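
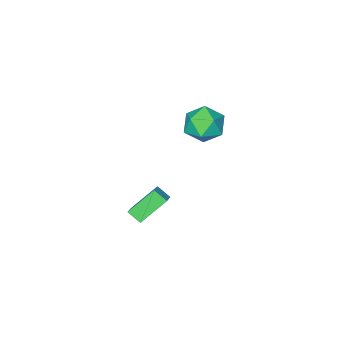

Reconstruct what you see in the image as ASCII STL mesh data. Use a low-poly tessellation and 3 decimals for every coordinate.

solid 
facet normal -0.471 0.819 0.328
outer loop
vertex -1.147 -0.182 2.492
vertex -1.878 -0.877 3.177
vertex -0.829 -0.457 3.637
endloop
endfacet
facet normal 0.210 0.962 0.173
outer loop
vertex -1.147 -0.182 2.492
vertex -0.829 -0.457 3.637
vertex 0.007 -0.48 2.75
endloop
endfacet
facet normal 0.320 0.797 -0.513
outer loop
vertex -1.147 -0.182 2.492
vertex 0.007 -0.48 2.75
vertex -0.524 -0.915 1.742
endloop
endfacet
facet normal -0.293 0.551 -0.782
outer loop
vertex -1.147 -0.182 2.492
vertex -0.524 -0.915 1.742
vertex -1.689 -1.16 2.006
endloop
endfacet
facet normal -0.783 0.564 -0.263
outer loop
vertex -1.147 -0.182 2.492
vertex -1.689 -1.16 2.006
vertex -1.878 -0.877 3.177
endloop
endfacet
facet normal 0.621 0.536 0.572
outer loop
vertex 0.007 -0.48 2.75
vertex -0.829 -0.457 3.637
vertex -0.011 -1.36 3.594
endloop
endfacet
facet normal -0.482 0.304 0.822
outer loop
vertex -0.829 -0.457 3.637
vertex -1.878 -0.877 3.177
vertex -1.176 -1.605 3.858
endloop
endfacet
facet normal -0.985 -0.107 -0.133
outer loop
vertex -1.878 -0.877 3.177
vertex -1.689 -1.16 2.006
vertex -1.707 -2.04 2.85
endloop
endfacet
facet normal -0.193 -0.129 -0.973
outer loop
vertex -1.689 -1.16 2.006
vertex -0.524 -0.915 1.742
vertex -0.871 -2.063 1.963
endloop
endfacet
facet normal 0.800 0.269 -0.537
outer loop
vertex -0.524 -0.915 1.742
vertex 0.007 -0.48 2.75
vertex 0.178 -1.643 2.423
endloop
endfacet
facet normal 0.293 -0.551 0.782
outer loop
vertex -0.553 -2.338 3.108
vertex -0.011 -1.36 3.594
vertex -1.176 -1.605 3.858
endloop
endfacet
facet normal -0.320 -0.797 0.513
outer loop
vertex -0.553 -2.338 3.108
vertex -1.176 -1.605 3.858
vertex -1.707 -2.04 2.85
endloop
endfacet
facet normal -0.210 -0.962 -0.173
outer loop
vertex -0.553 -2.338 3.108
vertex -1.707 -2.04 2.85
vertex -0.871 -2.063 1.963
endloop
endfacet
facet normal 0.471 -0.819 -0.328
outer loop
vertex -0.553 -2.338 3.108
vertex -0.871 -2.063 1.963
vertex 0.178 -1.643 2.423
endloop
endfacet
facet normal 0.783 -0.564 0.263
outer loop
vertex -0.553 -2.338 3.108
vertex 0.178 -1.643 2.423
vertex -0.011 -1.36 3.594
endloop
endfacet
facet normal 0.193 0.129 0.973
outer loop
vertex -1.176 -1.605 3.858
vertex -0.011 -1.36 3.594
vertex -0.829 -0.457 3.637
endloop
endfacet
facet normal -0.800 -0.269 0.537
outer loop
vertex -1.707 -2.04 2.85
vertex -1.176 -1.605 3.858
vertex -1.878 -0.877 3.177
endloop
endfacet
facet normal -0.621 -0.536 -0.572
outer loop
vertex -0.871 -2.063 1.963
vertex -1.707 -2.04 2.85
vertex -1.689 -1.16 2.006
endloop
endfacet
facet normal 0.482 -0.304 -0.822
outer loop
vertex 0.178 -1.643 2.423
vertex -0.871 -2.063 1.963
vertex -0.524 -0.915 1.742
endloop
endfacet
facet normal 0.985 0.107 0.133
outer loop
vertex -0.011 -1.36 3.594
vertex 0.178 -1.643 2.423
vertex 0.007 -0.48 2.75
endloop
endfacet
facet normal -0.665 -0.568 -0.485
outer loop
vertex 0.638 -3.267 -2.947
vertex 0.379 -2.517 -3.47
vertex 2.043 -3.739 -4.319
endloop
endfacet
facet normal 0.272 -0.789 0.550
outer loop
vertex 2.741 -3.143 -3.81
vertex 0.638 -3.267 -2.947
vertex 2.043 -3.739 -4.319
endloop
endfacet
facet normal -0.665 -0.568 -0.485
outer loop
vertex 2.043 -3.739 -4.319
vertex 0.379 -2.517 -3.47
vertex 1.784 -2.99 -4.842
endloop
endfacet
facet normal 0.695 -0.234 -0.680
outer loop
vertex 1.784 -2.99 -4.842
vertex 2.741 -3.143 -3.81
vertex 2.043 -3.739 -4.319
endloop
endfacet
facet normal -0.695 0.234 0.680
outer loop
vertex 0.638 -3.267 -2.947
vertex 1.077 -1.921 -2.961
vertex 0.379 -2.517 -3.47
endloop
endfacet
facet normal 0.273 -0.789 0.551
outer loop
vertex 1.336 -2.67 -2.438
vertex 0.638 -3.267 -2.947
vertex 2.741 -3.143 -3.81
endloop
endfacet
facet normal -0.695 0.234 0.679
outer loop
vertex 1.336 -2.67 -2.438
vertex 1.077 -1.921 -2.961
vertex 0.638 -3.267 -2.947
endloop
endfacet
facet normal -0.272 0.789 -0.551
outer loop
vertex 0.379 -2.517 -3.47
vertex 1.077 -1.921 -2.961
vertex 1.784 -2.99 -4.842
endloop
endfacet
facet normal 0.695 -0.234 -0.680
outer loop
vertex 2.482 -2.393 -4.333
vertex 2.741 -3.143 -3.81
vertex 1.784 -2.99 -4.842
endloop
endfacet
facet normal -0.273 0.789 -0.551
outer loop
vertex 1.784 -2.99 -4.842
vertex 1.077 -1.921 -2.961
vertex 2.482 -2.393 -4.333
endloop
endfacet
facet normal 0.665 0.568 0.485
outer loop
vertex 2.482 -2.393 -4.333
vertex 1.336 -2.67 -2.438
vertex 2.741 -3.143 -3.81
endloop
endfacet
facet normal 0.665 0.568 0.485
outer loop
vertex 1.077 -1.921 -2.961
vertex 1.336 -2.67 -2.438
vertex 2.482 -2.393 -4.333
endloop
endfacet

endsolid


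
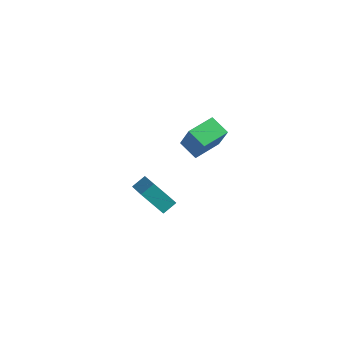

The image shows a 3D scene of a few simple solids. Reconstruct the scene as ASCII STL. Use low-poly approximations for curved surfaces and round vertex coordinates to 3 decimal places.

solid 
facet normal -0.623 -0.244 0.743
outer loop
vertex -1.882 -0.914 -2.131
vertex -1.555 -0.09 -1.587
vertex -3.365 0.245 -2.994
endloop
endfacet
facet normal -0.314 -0.792 -0.523
outer loop
vertex -2.125 0.73 -4.473
vertex -1.882 -0.914 -2.131
vertex -3.365 0.245 -2.994
endloop
endfacet
facet normal -0.623 -0.244 0.743
outer loop
vertex -3.365 0.245 -2.994
vertex -1.555 -0.09 -1.587
vertex -3.038 1.068 -2.45
endloop
endfacet
facet normal -0.716 0.560 -0.417
outer loop
vertex -3.038 1.068 -2.45
vertex -2.125 0.73 -4.473
vertex -3.365 0.245 -2.994
endloop
endfacet
facet normal 0.716 -0.560 0.417
outer loop
vertex -1.882 -0.914 -2.131
vertex -0.315 0.395 -3.066
vertex -1.555 -0.09 -1.587
endloop
endfacet
facet normal -0.314 -0.792 -0.523
outer loop
vertex -0.642 -0.428 -3.61
vertex -1.882 -0.914 -2.131
vertex -2.125 0.73 -4.473
endloop
endfacet
facet normal 0.716 -0.560 0.417
outer loop
vertex -0.642 -0.428 -3.61
vertex -0.315 0.395 -3.066
vertex -1.882 -0.914 -2.131
endloop
endfacet
facet normal 0.314 0.792 0.523
outer loop
vertex -1.555 -0.09 -1.587
vertex -0.315 0.395 -3.066
vertex -3.038 1.068 -2.45
endloop
endfacet
facet normal -0.716 0.559 -0.417
outer loop
vertex -1.798 1.554 -3.929
vertex -2.125 0.73 -4.473
vertex -3.038 1.068 -2.45
endloop
endfacet
facet normal 0.314 0.792 0.524
outer loop
vertex -3.038 1.068 -2.45
vertex -0.315 0.395 -3.066
vertex -1.798 1.554 -3.929
endloop
endfacet
facet normal 0.623 0.244 -0.743
outer loop
vertex -1.798 1.554 -3.929
vertex -0.642 -0.428 -3.61
vertex -2.125 0.73 -4.473
endloop
endfacet
facet normal 0.623 0.244 -0.743
outer loop
vertex -0.315 0.395 -3.066
vertex -0.642 -0.428 -3.61
vertex -1.798 1.554 -3.929
endloop
endfacet
facet normal -0.875 0.138 0.464
outer loop
vertex 1.261 -0.65 4.908
vertex 1.648 1.106 5.117
vertex 0.419 -0.261 3.204
endloop
endfacet
facet normal -0.214 -0.970 -0.116
outer loop
vertex 1.592 -0.446 2.583
vertex 1.261 -0.65 4.908
vertex 0.419 -0.261 3.204
endloop
endfacet
facet normal -0.875 0.138 0.464
outer loop
vertex 0.419 -0.261 3.204
vertex 1.648 1.106 5.117
vertex 0.806 1.495 3.413
endloop
endfacet
facet normal -0.434 0.200 -0.879
outer loop
vertex 0.806 1.495 3.413
vertex 1.592 -0.446 2.583
vertex 0.419 -0.261 3.204
endloop
endfacet
facet normal 0.434 -0.200 0.879
outer loop
vertex 1.261 -0.65 4.908
vertex 2.821 0.921 4.496
vertex 1.648 1.106 5.117
endloop
endfacet
facet normal -0.214 -0.970 -0.116
outer loop
vertex 2.434 -0.835 4.287
vertex 1.261 -0.65 4.908
vertex 1.592 -0.446 2.583
endloop
endfacet
facet normal 0.434 -0.200 0.879
outer loop
vertex 2.434 -0.835 4.287
vertex 2.821 0.921 4.496
vertex 1.261 -0.65 4.908
endloop
endfacet
facet normal 0.214 0.970 0.116
outer loop
vertex 1.648 1.106 5.117
vertex 2.821 0.921 4.496
vertex 0.806 1.495 3.413
endloop
endfacet
facet normal -0.434 0.200 -0.879
outer loop
vertex 1.979 1.31 2.792
vertex 1.592 -0.446 2.583
vertex 0.806 1.495 3.413
endloop
endfacet
facet normal 0.214 0.970 0.116
outer loop
vertex 0.806 1.495 3.413
vertex 2.821 0.921 4.496
vertex 1.979 1.31 2.792
endloop
endfacet
facet normal 0.875 -0.138 -0.464
outer loop
vertex 1.979 1.31 2.792
vertex 2.434 -0.835 4.287
vertex 1.592 -0.446 2.583
endloop
endfacet
facet normal 0.875 -0.138 -0.464
outer loop
vertex 2.821 0.921 4.496
vertex 2.434 -0.835 4.287
vertex 1.979 1.31 2.792
endloop
endfacet

endsolid


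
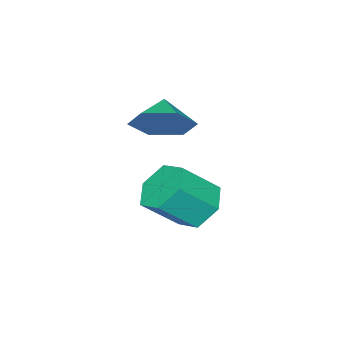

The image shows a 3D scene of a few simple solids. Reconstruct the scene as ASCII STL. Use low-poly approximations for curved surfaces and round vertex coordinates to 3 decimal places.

solid 
facet normal -0.607 0.412 -0.680
outer loop
vertex 2.74 1.28 -1.22
vertex 1.984 0.78 -0.848
vertex 2.201 1.671 -0.502
endloop
endfacet
facet normal 0.573 0.819 -0.016
outer loop
vertex 2.74 1.28 -1.22
vertex 2.201 1.671 -0.502
vertex 3.772 0.58 -0.065
endloop
endfacet
facet normal 0.573 0.819 -0.016
outer loop
vertex 3.772 0.58 -0.065
vertex 2.201 1.671 -0.502
vertex 3.233 0.971 0.654
endloop
endfacet
facet normal 0.607 -0.412 0.679
outer loop
vertex 3.772 0.58 -0.065
vertex 3.233 0.971 0.654
vertex 3.016 0.08 0.308
endloop
endfacet
facet normal -0.607 0.412 -0.679
outer loop
vertex 2.201 1.671 -0.502
vertex 1.984 0.78 -0.848
vertex 1.445 1.171 -0.129
endloop
endfacet
facet normal -0.190 0.755 0.627
outer loop
vertex 2.201 1.671 -0.502
vertex 1.445 1.171 -0.129
vertex 3.233 0.971 0.654
endloop
endfacet
facet normal -0.190 0.755 0.627
outer loop
vertex 3.233 0.971 0.654
vertex 1.445 1.171 -0.129
vertex 2.476 0.471 1.026
endloop
endfacet
facet normal 0.606 -0.412 0.680
outer loop
vertex 3.233 0.971 0.654
vertex 2.476 0.471 1.026
vertex 3.016 0.08 0.308
endloop
endfacet
facet normal -0.607 0.412 -0.679
outer loop
vertex 1.445 1.171 -0.129
vertex 1.984 0.78 -0.848
vertex 1.228 0.28 -0.475
endloop
endfacet
facet normal -0.763 -0.064 0.643
outer loop
vertex 1.445 1.171 -0.129
vertex 1.228 0.28 -0.475
vertex 2.476 0.471 1.026
endloop
endfacet
facet normal -0.763 -0.065 0.643
outer loop
vertex 2.476 0.471 1.026
vertex 1.228 0.28 -0.475
vertex 2.26 -0.42 0.68
endloop
endfacet
facet normal 0.607 -0.411 0.680
outer loop
vertex 2.476 0.471 1.026
vertex 2.26 -0.42 0.68
vertex 3.016 0.08 0.308
endloop
endfacet
facet normal -0.607 0.412 -0.679
outer loop
vertex 1.228 0.28 -0.475
vertex 1.984 0.78 -0.848
vertex 1.767 -0.111 -1.194
endloop
endfacet
facet normal -0.573 -0.819 0.016
outer loop
vertex 1.228 0.28 -0.475
vertex 1.767 -0.111 -1.194
vertex 2.26 -0.42 0.68
endloop
endfacet
facet normal -0.573 -0.819 0.016
outer loop
vertex 2.26 -0.42 0.68
vertex 1.767 -0.111 -1.194
vertex 2.799 -0.811 -0.038
endloop
endfacet
facet normal 0.607 -0.412 0.680
outer loop
vertex 2.26 -0.42 0.68
vertex 2.799 -0.811 -0.038
vertex 3.016 0.08 0.308
endloop
endfacet
facet normal -0.606 0.412 -0.680
outer loop
vertex 1.767 -0.111 -1.194
vertex 1.984 0.78 -0.848
vertex 2.524 0.389 -1.566
endloop
endfacet
facet normal 0.190 -0.755 -0.627
outer loop
vertex 1.767 -0.111 -1.194
vertex 2.524 0.389 -1.566
vertex 2.799 -0.811 -0.038
endloop
endfacet
facet normal 0.190 -0.755 -0.627
outer loop
vertex 2.799 -0.811 -0.038
vertex 2.524 0.389 -1.566
vertex 3.555 -0.311 -0.411
endloop
endfacet
facet normal 0.607 -0.412 0.679
outer loop
vertex 2.799 -0.811 -0.038
vertex 3.555 -0.311 -0.411
vertex 3.016 0.08 0.308
endloop
endfacet
facet normal -0.607 0.411 -0.680
outer loop
vertex 2.524 0.389 -1.566
vertex 1.984 0.78 -0.848
vertex 2.74 1.28 -1.22
endloop
endfacet
facet normal 0.764 0.064 -0.643
outer loop
vertex 2.524 0.389 -1.566
vertex 2.74 1.28 -1.22
vertex 3.555 -0.311 -0.411
endloop
endfacet
facet normal 0.763 0.064 -0.643
outer loop
vertex 3.555 -0.311 -0.411
vertex 2.74 1.28 -1.22
vertex 3.772 0.58 -0.065
endloop
endfacet
facet normal 0.607 -0.412 0.679
outer loop
vertex 3.555 -0.311 -0.411
vertex 3.772 0.58 -0.065
vertex 3.016 0.08 0.308
endloop
endfacet
facet normal 0.692 0.478 -0.541
outer loop
vertex 3.274 -0.472 3.489
vertex 2.53 -0.244 2.74
vertex 2.699 0.439 3.559
endloop
endfacet
facet normal -0.087 -0.131 0.988
outer loop
vertex 3.274 -0.472 3.489
vertex 2.699 0.439 3.559
vertex 1.79 -0.756 3.32
endloop
endfacet
facet normal 0.692 0.478 -0.541
outer loop
vertex 2.699 0.439 3.559
vertex 2.53 -0.244 2.74
vertex 1.955 0.667 2.81
endloop
endfacet
facet normal -0.619 0.328 0.714
outer loop
vertex 2.699 0.439 3.559
vertex 1.955 0.667 2.81
vertex 1.79 -0.756 3.32
endloop
endfacet
facet normal 0.692 0.478 -0.541
outer loop
vertex 1.955 0.667 2.81
vertex 2.53 -0.244 2.74
vertex 1.786 -0.016 1.991
endloop
endfacet
facet normal -0.986 0.144 0.083
outer loop
vertex 1.955 0.667 2.81
vertex 1.786 -0.016 1.991
vertex 1.79 -0.756 3.32
endloop
endfacet
facet normal 0.692 0.478 -0.542
outer loop
vertex 1.786 -0.016 1.991
vertex 2.53 -0.244 2.74
vertex 2.361 -0.928 1.921
endloop
endfacet
facet normal -0.823 -0.498 -0.275
outer loop
vertex 1.786 -0.016 1.991
vertex 2.361 -0.928 1.921
vertex 1.79 -0.756 3.32
endloop
endfacet
facet normal 0.692 0.478 -0.542
outer loop
vertex 2.361 -0.928 1.921
vertex 2.53 -0.244 2.74
vertex 3.105 -1.156 2.67
endloop
endfacet
facet normal -0.292 -0.957 -0.001
outer loop
vertex 2.361 -0.928 1.921
vertex 3.105 -1.156 2.67
vertex 1.79 -0.756 3.32
endloop
endfacet
facet normal 0.692 0.478 -0.542
outer loop
vertex 3.105 -1.156 2.67
vertex 2.53 -0.244 2.74
vertex 3.274 -0.472 3.489
endloop
endfacet
facet normal 0.076 -0.773 0.630
outer loop
vertex 3.105 -1.156 2.67
vertex 3.274 -0.472 3.489
vertex 1.79 -0.756 3.32
endloop
endfacet

endsolid


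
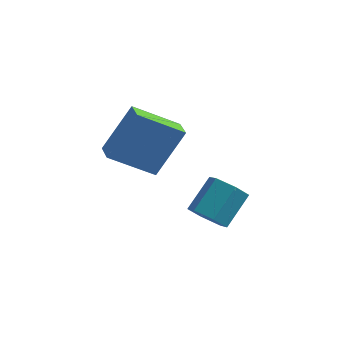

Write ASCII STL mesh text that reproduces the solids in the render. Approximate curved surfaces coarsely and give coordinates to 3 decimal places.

solid 
facet normal -0.360 -0.710 -0.606
outer loop
vertex 0.964 2.096 -0.264
vertex 0.255 2.328 -0.115
vertex 0.64 2.63 -0.697
endloop
endfacet
facet normal 0.830 0.053 -0.555
outer loop
vertex 0.964 2.096 -0.264
vertex 0.64 2.63 -0.697
vertex 1.493 3.139 0.626
endloop
endfacet
facet normal 0.830 0.053 -0.555
outer loop
vertex 1.493 3.139 0.626
vertex 0.64 2.63 -0.697
vertex 1.169 3.673 0.193
endloop
endfacet
facet normal 0.361 0.710 0.605
outer loop
vertex 1.493 3.139 0.626
vertex 1.169 3.673 0.193
vertex 0.785 3.372 0.775
endloop
endfacet
facet normal -0.361 -0.709 -0.606
outer loop
vertex 0.64 2.63 -0.697
vertex 0.255 2.328 -0.115
vertex -0.068 2.863 -0.548
endloop
endfacet
facet normal 0.047 0.635 -0.771
outer loop
vertex 0.64 2.63 -0.697
vertex -0.068 2.863 -0.548
vertex 1.169 3.673 0.193
endloop
endfacet
facet normal 0.047 0.635 -0.771
outer loop
vertex 1.169 3.673 0.193
vertex -0.068 2.863 -0.548
vertex 0.461 3.906 0.342
endloop
endfacet
facet normal 0.361 0.710 0.605
outer loop
vertex 1.169 3.673 0.193
vertex 0.461 3.906 0.342
vertex 0.785 3.372 0.775
endloop
endfacet
facet normal -0.361 -0.709 -0.606
outer loop
vertex -0.068 2.863 -0.548
vertex 0.255 2.328 -0.115
vertex -0.453 2.561 0.034
endloop
endfacet
facet normal -0.784 0.582 -0.216
outer loop
vertex -0.068 2.863 -0.548
vertex -0.453 2.561 0.034
vertex 0.461 3.906 0.342
endloop
endfacet
facet normal -0.784 0.582 -0.216
outer loop
vertex 0.461 3.906 0.342
vertex -0.453 2.561 0.034
vertex 0.076 3.604 0.924
endloop
endfacet
facet normal 0.360 0.710 0.606
outer loop
vertex 0.461 3.906 0.342
vertex 0.076 3.604 0.924
vertex 0.785 3.372 0.775
endloop
endfacet
facet normal -0.361 -0.710 -0.605
outer loop
vertex -0.453 2.561 0.034
vertex 0.255 2.328 -0.115
vertex -0.129 2.027 0.467
endloop
endfacet
facet normal -0.830 -0.053 0.555
outer loop
vertex -0.453 2.561 0.034
vertex -0.129 2.027 0.467
vertex 0.076 3.604 0.924
endloop
endfacet
facet normal -0.830 -0.053 0.555
outer loop
vertex 0.076 3.604 0.924
vertex -0.129 2.027 0.467
vertex 0.4 3.07 1.357
endloop
endfacet
facet normal 0.360 0.710 0.606
outer loop
vertex 0.076 3.604 0.924
vertex 0.4 3.07 1.357
vertex 0.785 3.372 0.775
endloop
endfacet
facet normal -0.361 -0.710 -0.605
outer loop
vertex -0.129 2.027 0.467
vertex 0.255 2.328 -0.115
vertex 0.579 1.794 0.318
endloop
endfacet
facet normal -0.047 -0.635 0.771
outer loop
vertex -0.129 2.027 0.467
vertex 0.579 1.794 0.318
vertex 0.4 3.07 1.357
endloop
endfacet
facet normal -0.047 -0.635 0.771
outer loop
vertex 0.4 3.07 1.357
vertex 0.579 1.794 0.318
vertex 1.108 2.837 1.208
endloop
endfacet
facet normal 0.361 0.709 0.606
outer loop
vertex 0.4 3.07 1.357
vertex 1.108 2.837 1.208
vertex 0.785 3.372 0.775
endloop
endfacet
facet normal -0.360 -0.710 -0.606
outer loop
vertex 0.579 1.794 0.318
vertex 0.255 2.328 -0.115
vertex 0.964 2.096 -0.264
endloop
endfacet
facet normal 0.784 -0.582 0.216
outer loop
vertex 0.579 1.794 0.318
vertex 0.964 2.096 -0.264
vertex 1.108 2.837 1.208
endloop
endfacet
facet normal 0.784 -0.582 0.216
outer loop
vertex 1.108 2.837 1.208
vertex 0.964 2.096 -0.264
vertex 1.493 3.139 0.626
endloop
endfacet
facet normal 0.361 0.709 0.606
outer loop
vertex 1.108 2.837 1.208
vertex 1.493 3.139 0.626
vertex 0.785 3.372 0.775
endloop
endfacet
facet normal -0.412 -0.411 -0.813
outer loop
vertex -2.864 1.466 3.158
vertex -3.217 2.223 2.954
vertex -1.359 1.904 2.175
endloop
endfacet
facet normal 0.411 -0.881 0.236
outer loop
vertex -0.543 2.717 3.786
vertex -2.864 1.466 3.158
vertex -1.359 1.904 2.175
endloop
endfacet
facet normal -0.412 -0.411 -0.813
outer loop
vertex -1.359 1.904 2.175
vertex -3.217 2.223 2.954
vertex -1.712 2.661 1.971
endloop
endfacet
facet normal 0.814 0.236 -0.531
outer loop
vertex -1.712 2.661 1.971
vertex -0.543 2.717 3.786
vertex -1.359 1.904 2.175
endloop
endfacet
facet normal -0.814 -0.236 0.531
outer loop
vertex -2.864 1.466 3.158
vertex -2.401 3.036 4.565
vertex -3.217 2.223 2.954
endloop
endfacet
facet normal 0.411 -0.881 0.236
outer loop
vertex -2.048 2.279 4.769
vertex -2.864 1.466 3.158
vertex -0.543 2.717 3.786
endloop
endfacet
facet normal -0.814 -0.236 0.531
outer loop
vertex -2.048 2.279 4.769
vertex -2.401 3.036 4.565
vertex -2.864 1.466 3.158
endloop
endfacet
facet normal -0.411 0.881 -0.236
outer loop
vertex -3.217 2.223 2.954
vertex -2.401 3.036 4.565
vertex -1.712 2.661 1.971
endloop
endfacet
facet normal 0.814 0.236 -0.531
outer loop
vertex -0.896 3.474 3.582
vertex -0.543 2.717 3.786
vertex -1.712 2.661 1.971
endloop
endfacet
facet normal -0.411 0.881 -0.236
outer loop
vertex -1.712 2.661 1.971
vertex -2.401 3.036 4.565
vertex -0.896 3.474 3.582
endloop
endfacet
facet normal 0.412 0.411 0.813
outer loop
vertex -0.896 3.474 3.582
vertex -2.048 2.279 4.769
vertex -0.543 2.717 3.786
endloop
endfacet
facet normal 0.412 0.411 0.813
outer loop
vertex -2.401 3.036 4.565
vertex -2.048 2.279 4.769
vertex -0.896 3.474 3.582
endloop
endfacet

endsolid


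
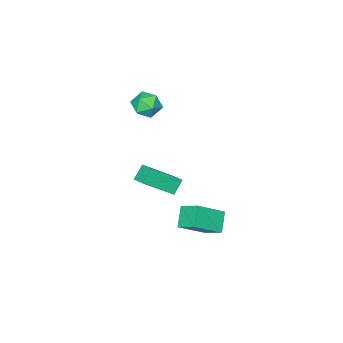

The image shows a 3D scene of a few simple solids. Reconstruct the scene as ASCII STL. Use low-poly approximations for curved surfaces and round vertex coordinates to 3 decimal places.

solid 
facet normal 0.055 0.969 -0.242
outer loop
vertex -1.313 -0.06 3.223
vertex -2.008 0.101 3.708
vertex -1.22 0.143 4.056
endloop
endfacet
facet normal 0.703 0.669 -0.241
outer loop
vertex -1.313 -0.06 3.223
vertex -1.22 0.143 4.056
vertex -0.742 -0.485 3.709
endloop
endfacet
facet normal 0.696 0.127 -0.707
outer loop
vertex -1.313 -0.06 3.223
vertex -0.742 -0.485 3.709
vertex -1.234 -0.915 3.147
endloop
endfacet
facet normal 0.044 0.092 -0.995
outer loop
vertex -1.313 -0.06 3.223
vertex -1.234 -0.915 3.147
vertex -2.016 -0.553 3.146
endloop
endfacet
facet normal -0.352 0.613 -0.708
outer loop
vertex -1.313 -0.06 3.223
vertex -2.016 -0.553 3.146
vertex -2.008 0.101 3.708
endloop
endfacet
facet normal 0.821 0.399 0.409
outer loop
vertex -0.742 -0.485 3.709
vertex -1.22 0.143 4.056
vertex -1.084 -0.587 4.494
endloop
endfacet
facet normal -0.227 0.884 0.408
outer loop
vertex -1.22 0.143 4.056
vertex -2.008 0.101 3.708
vertex -1.866 -0.225 4.493
endloop
endfacet
facet normal -0.886 0.308 -0.346
outer loop
vertex -2.008 0.101 3.708
vertex -2.016 -0.553 3.146
vertex -2.358 -0.655 3.931
endloop
endfacet
facet normal -0.245 -0.532 -0.810
outer loop
vertex -2.016 -0.553 3.146
vertex -1.234 -0.915 3.147
vertex -1.88 -1.283 3.584
endloop
endfacet
facet normal 0.809 -0.476 -0.344
outer loop
vertex -1.234 -0.915 3.147
vertex -0.742 -0.485 3.709
vertex -1.092 -1.241 3.932
endloop
endfacet
facet normal -0.044 -0.092 0.995
outer loop
vertex -1.787 -1.08 4.417
vertex -1.084 -0.587 4.494
vertex -1.866 -0.225 4.493
endloop
endfacet
facet normal -0.696 -0.127 0.707
outer loop
vertex -1.787 -1.08 4.417
vertex -1.866 -0.225 4.493
vertex -2.358 -0.655 3.931
endloop
endfacet
facet normal -0.703 -0.669 0.241
outer loop
vertex -1.787 -1.08 4.417
vertex -2.358 -0.655 3.931
vertex -1.88 -1.283 3.584
endloop
endfacet
facet normal -0.055 -0.969 0.242
outer loop
vertex -1.787 -1.08 4.417
vertex -1.88 -1.283 3.584
vertex -1.092 -1.241 3.932
endloop
endfacet
facet normal 0.352 -0.613 0.708
outer loop
vertex -1.787 -1.08 4.417
vertex -1.092 -1.241 3.932
vertex -1.084 -0.587 4.494
endloop
endfacet
facet normal 0.245 0.532 0.810
outer loop
vertex -1.866 -0.225 4.493
vertex -1.084 -0.587 4.494
vertex -1.22 0.143 4.056
endloop
endfacet
facet normal -0.809 0.476 0.344
outer loop
vertex -2.358 -0.655 3.931
vertex -1.866 -0.225 4.493
vertex -2.008 0.101 3.708
endloop
endfacet
facet normal -0.821 -0.399 -0.409
outer loop
vertex -1.88 -1.283 3.584
vertex -2.358 -0.655 3.931
vertex -2.016 -0.553 3.146
endloop
endfacet
facet normal 0.227 -0.884 -0.408
outer loop
vertex -1.092 -1.241 3.932
vertex -1.88 -1.283 3.584
vertex -1.234 -0.915 3.147
endloop
endfacet
facet normal 0.886 -0.308 0.346
outer loop
vertex -1.084 -0.587 4.494
vertex -1.092 -1.241 3.932
vertex -0.742 -0.485 3.709
endloop
endfacet
facet normal -0.690 -0.063 0.721
outer loop
vertex -1.192 -0.566 -0.546
vertex -0.99 0.217 -0.284
vertex -2.627 0.241 -1.85
endloop
endfacet
facet normal -0.238 -0.921 -0.309
outer loop
vertex -1.95 0.303 -2.556
vertex -1.192 -0.566 -0.546
vertex -2.627 0.241 -1.85
endloop
endfacet
facet normal -0.690 -0.063 0.721
outer loop
vertex -2.627 0.241 -1.85
vertex -0.99 0.217 -0.284
vertex -2.425 1.024 -1.588
endloop
endfacet
facet normal -0.683 0.384 -0.621
outer loop
vertex -2.425 1.024 -1.588
vertex -1.95 0.303 -2.556
vertex -2.627 0.241 -1.85
endloop
endfacet
facet normal 0.683 -0.384 0.621
outer loop
vertex -1.192 -0.566 -0.546
vertex -0.313 0.279 -0.99
vertex -0.99 0.217 -0.284
endloop
endfacet
facet normal -0.238 -0.921 -0.309
outer loop
vertex -0.515 -0.504 -1.252
vertex -1.192 -0.566 -0.546
vertex -1.95 0.303 -2.556
endloop
endfacet
facet normal 0.683 -0.384 0.621
outer loop
vertex -0.515 -0.504 -1.252
vertex -0.313 0.279 -0.99
vertex -1.192 -0.566 -0.546
endloop
endfacet
facet normal 0.238 0.921 0.309
outer loop
vertex -0.99 0.217 -0.284
vertex -0.313 0.279 -0.99
vertex -2.425 1.024 -1.588
endloop
endfacet
facet normal -0.683 0.384 -0.621
outer loop
vertex -1.748 1.086 -2.294
vertex -1.95 0.303 -2.556
vertex -2.425 1.024 -1.588
endloop
endfacet
facet normal 0.238 0.921 0.309
outer loop
vertex -2.425 1.024 -1.588
vertex -0.313 0.279 -0.99
vertex -1.748 1.086 -2.294
endloop
endfacet
facet normal 0.690 0.063 -0.721
outer loop
vertex -1.748 1.086 -2.294
vertex -0.515 -0.504 -1.252
vertex -1.95 0.303 -2.556
endloop
endfacet
facet normal 0.690 0.063 -0.721
outer loop
vertex -0.313 0.279 -0.99
vertex -0.515 -0.504 -1.252
vertex -1.748 1.086 -2.294
endloop
endfacet
facet normal -0.775 0.283 -0.565
outer loop
vertex -2.226 2.933 -2.886
vertex -2.28 3.992 -2.282
vertex -1.439 3.444 -3.711
endloop
endfacet
facet normal 0.045 -0.868 -0.495
outer loop
vertex -0.02 2.928 -2.678
vertex -2.226 2.933 -2.886
vertex -1.439 3.444 -3.711
endloop
endfacet
facet normal -0.776 0.282 -0.565
outer loop
vertex -1.439 3.444 -3.711
vertex -2.28 3.992 -2.282
vertex -1.493 4.503 -3.108
endloop
endfacet
facet normal 0.630 0.408 -0.661
outer loop
vertex -1.493 4.503 -3.108
vertex -0.02 2.928 -2.678
vertex -1.439 3.444 -3.711
endloop
endfacet
facet normal -0.630 -0.409 0.661
outer loop
vertex -2.226 2.933 -2.886
vertex -0.861 3.476 -1.249
vertex -2.28 3.992 -2.282
endloop
endfacet
facet normal 0.045 -0.868 -0.494
outer loop
vertex -0.807 2.417 -1.852
vertex -2.226 2.933 -2.886
vertex -0.02 2.928 -2.678
endloop
endfacet
facet normal -0.630 -0.408 0.661
outer loop
vertex -0.807 2.417 -1.852
vertex -0.861 3.476 -1.249
vertex -2.226 2.933 -2.886
endloop
endfacet
facet normal -0.044 0.868 0.495
outer loop
vertex -2.28 3.992 -2.282
vertex -0.861 3.476 -1.249
vertex -1.493 4.503 -3.108
endloop
endfacet
facet normal 0.630 0.409 -0.660
outer loop
vertex -0.074 3.987 -2.074
vertex -0.02 2.928 -2.678
vertex -1.493 4.503 -3.108
endloop
endfacet
facet normal -0.045 0.868 0.495
outer loop
vertex -1.493 4.503 -3.108
vertex -0.861 3.476 -1.249
vertex -0.074 3.987 -2.074
endloop
endfacet
facet normal 0.776 -0.282 0.564
outer loop
vertex -0.074 3.987 -2.074
vertex -0.807 2.417 -1.852
vertex -0.02 2.928 -2.678
endloop
endfacet
facet normal 0.775 -0.282 0.565
outer loop
vertex -0.861 3.476 -1.249
vertex -0.807 2.417 -1.852
vertex -0.074 3.987 -2.074
endloop
endfacet

endsolid


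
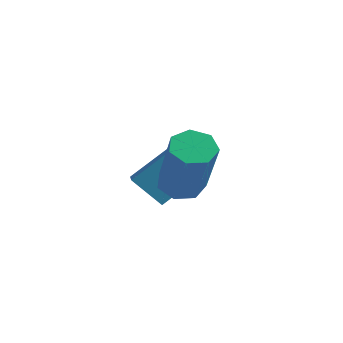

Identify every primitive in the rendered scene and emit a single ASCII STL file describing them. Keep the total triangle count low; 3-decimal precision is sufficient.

solid 
facet normal -0.703 -0.198 0.683
outer loop
vertex -2.723 -0.722 -2.087
vertex -3.498 0.319 -2.584
vertex -3.34 -1.607 -2.979
endloop
endfacet
facet normal 0.558 -0.749 0.357
outer loop
vertex -2.602 -1.399 -3.696
vertex -2.723 -0.722 -2.087
vertex -3.34 -1.607 -2.979
endloop
endfacet
facet normal -0.703 -0.198 0.683
outer loop
vertex -3.34 -1.607 -2.979
vertex -3.498 0.319 -2.584
vertex -4.116 -0.565 -3.476
endloop
endfacet
facet normal -0.441 -0.632 -0.637
outer loop
vertex -4.116 -0.565 -3.476
vertex -2.602 -1.399 -3.696
vertex -3.34 -1.607 -2.979
endloop
endfacet
facet normal 0.441 0.632 0.637
outer loop
vertex -2.723 -0.722 -2.087
vertex -2.76 0.527 -3.301
vertex -3.498 0.319 -2.584
endloop
endfacet
facet normal 0.557 -0.750 0.357
outer loop
vertex -1.984 -0.515 -2.804
vertex -2.723 -0.722 -2.087
vertex -2.602 -1.399 -3.696
endloop
endfacet
facet normal 0.441 0.632 0.637
outer loop
vertex -1.984 -0.515 -2.804
vertex -2.76 0.527 -3.301
vertex -2.723 -0.722 -2.087
endloop
endfacet
facet normal -0.558 0.750 -0.357
outer loop
vertex -3.498 0.319 -2.584
vertex -2.76 0.527 -3.301
vertex -4.116 -0.565 -3.476
endloop
endfacet
facet normal -0.441 -0.632 -0.637
outer loop
vertex -3.377 -0.358 -4.193
vertex -2.602 -1.399 -3.696
vertex -4.116 -0.565 -3.476
endloop
endfacet
facet normal -0.557 0.749 -0.358
outer loop
vertex -4.116 -0.565 -3.476
vertex -2.76 0.527 -3.301
vertex -3.377 -0.358 -4.193
endloop
endfacet
facet normal 0.703 0.197 -0.683
outer loop
vertex -3.377 -0.358 -4.193
vertex -1.984 -0.515 -2.804
vertex -2.602 -1.399 -3.696
endloop
endfacet
facet normal 0.703 0.198 -0.683
outer loop
vertex -2.76 0.527 -3.301
vertex -1.984 -0.515 -2.804
vertex -3.377 -0.358 -4.193
endloop
endfacet
facet normal -0.421 0.383 -0.822
outer loop
vertex -1.097 -1.803 -2.488
vertex -1.569 -2.128 -2.398
vertex -1.457 -1.593 -2.206
endloop
endfacet
facet normal 0.558 0.824 0.099
outer loop
vertex -1.097 -1.803 -2.488
vertex -1.457 -1.593 -2.206
vertex -0.259 -2.567 -0.852
endloop
endfacet
facet normal 0.559 0.823 0.098
outer loop
vertex -0.259 -2.567 -0.852
vertex -1.457 -1.593 -2.206
vertex -0.619 -2.356 -0.57
endloop
endfacet
facet normal 0.420 -0.383 0.823
outer loop
vertex -0.259 -2.567 -0.852
vertex -0.619 -2.356 -0.57
vertex -0.731 -2.892 -0.762
endloop
endfacet
facet normal -0.422 0.383 -0.822
outer loop
vertex -1.457 -1.593 -2.206
vertex -1.569 -2.128 -2.398
vertex -1.901 -1.786 -2.068
endloop
endfacet
facet normal -0.210 0.840 0.500
outer loop
vertex -1.457 -1.593 -2.206
vertex -1.901 -1.786 -2.068
vertex -0.619 -2.356 -0.57
endloop
endfacet
facet normal -0.210 0.840 0.500
outer loop
vertex -0.619 -2.356 -0.57
vertex -1.901 -1.786 -2.068
vertex -1.063 -2.549 -0.432
endloop
endfacet
facet normal 0.422 -0.383 0.822
outer loop
vertex -0.619 -2.356 -0.57
vertex -1.063 -2.549 -0.432
vertex -0.731 -2.892 -0.762
endloop
endfacet
facet normal -0.421 0.384 -0.822
outer loop
vertex -1.901 -1.786 -2.068
vertex -1.569 -2.128 -2.398
vertex -2.095 -2.236 -2.179
endloop
endfacet
facet normal -0.821 0.224 0.525
outer loop
vertex -1.901 -1.786 -2.068
vertex -2.095 -2.236 -2.179
vertex -1.063 -2.549 -0.432
endloop
endfacet
facet normal -0.821 0.224 0.525
outer loop
vertex -1.063 -2.549 -0.432
vertex -2.095 -2.236 -2.179
vertex -1.257 -3.0 -0.543
endloop
endfacet
facet normal 0.421 -0.383 0.822
outer loop
vertex -1.063 -2.549 -0.432
vertex -1.257 -3.0 -0.543
vertex -0.731 -2.892 -0.762
endloop
endfacet
facet normal -0.421 0.383 -0.822
outer loop
vertex -2.095 -2.236 -2.179
vertex -1.569 -2.128 -2.398
vertex -1.893 -2.606 -2.455
endloop
endfacet
facet normal -0.814 -0.560 0.155
outer loop
vertex -2.095 -2.236 -2.179
vertex -1.893 -2.606 -2.455
vertex -1.257 -3.0 -0.543
endloop
endfacet
facet normal -0.813 -0.561 0.155
outer loop
vertex -1.257 -3.0 -0.543
vertex -1.893 -2.606 -2.455
vertex -1.055 -3.369 -0.819
endloop
endfacet
facet normal 0.421 -0.384 0.822
outer loop
vertex -1.257 -3.0 -0.543
vertex -1.055 -3.369 -0.819
vertex -0.731 -2.892 -0.762
endloop
endfacet
facet normal -0.421 0.383 -0.822
outer loop
vertex -1.893 -2.606 -2.455
vertex -1.569 -2.128 -2.398
vertex -1.447 -2.616 -2.688
endloop
endfacet
facet normal -0.194 -0.923 -0.331
outer loop
vertex -1.893 -2.606 -2.455
vertex -1.447 -2.616 -2.688
vertex -1.055 -3.369 -0.819
endloop
endfacet
facet normal -0.194 -0.923 -0.331
outer loop
vertex -1.055 -3.369 -0.819
vertex -1.447 -2.616 -2.688
vertex -0.609 -3.379 -1.052
endloop
endfacet
facet normal 0.421 -0.384 0.822
outer loop
vertex -1.055 -3.369 -0.819
vertex -0.609 -3.379 -1.052
vertex -0.731 -2.892 -0.762
endloop
endfacet
facet normal -0.421 0.383 -0.822
outer loop
vertex -1.447 -2.616 -2.688
vertex -1.569 -2.128 -2.398
vertex -1.093 -2.259 -2.703
endloop
endfacet
facet normal 0.572 -0.591 -0.569
outer loop
vertex -1.447 -2.616 -2.688
vertex -1.093 -2.259 -2.703
vertex -0.609 -3.379 -1.052
endloop
endfacet
facet normal 0.572 -0.591 -0.569
outer loop
vertex -0.609 -3.379 -1.052
vertex -1.093 -2.259 -2.703
vertex -0.255 -3.022 -1.067
endloop
endfacet
facet normal 0.422 -0.384 0.822
outer loop
vertex -0.609 -3.379 -1.052
vertex -0.255 -3.022 -1.067
vertex -0.731 -2.892 -0.762
endloop
endfacet
facet normal -0.421 0.384 -0.822
outer loop
vertex -1.093 -2.259 -2.703
vertex -1.569 -2.128 -2.398
vertex -1.097 -1.803 -2.488
endloop
endfacet
facet normal 0.907 0.186 -0.378
outer loop
vertex -1.093 -2.259 -2.703
vertex -1.097 -1.803 -2.488
vertex -0.255 -3.022 -1.067
endloop
endfacet
facet normal 0.907 0.186 -0.378
outer loop
vertex -0.255 -3.022 -1.067
vertex -1.097 -1.803 -2.488
vertex -0.259 -2.567 -0.852
endloop
endfacet
facet normal 0.421 -0.384 0.821
outer loop
vertex -0.255 -3.022 -1.067
vertex -0.259 -2.567 -0.852
vertex -0.731 -2.892 -0.762
endloop
endfacet

endsolid


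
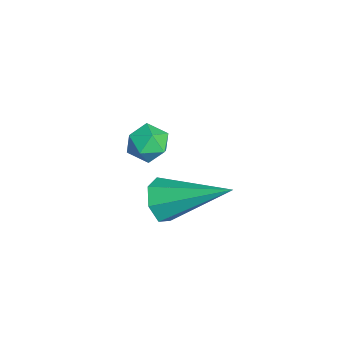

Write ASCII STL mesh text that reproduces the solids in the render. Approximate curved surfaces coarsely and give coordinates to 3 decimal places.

solid 
facet normal -0.370 -0.813 -0.450
outer loop
vertex -0.541 2.719 -3.276
vertex -0.84 2.522 -2.674
vertex -1.105 2.924 -3.183
endloop
endfacet
facet normal 0.132 0.687 -0.714
outer loop
vertex -0.541 2.719 -3.276
vertex -1.105 2.924 -3.183
vertex -0.06 4.238 -1.726
endloop
endfacet
facet normal -0.369 -0.813 -0.450
outer loop
vertex -1.105 2.924 -3.183
vertex -0.84 2.522 -2.674
vertex -1.47 2.826 -2.707
endloop
endfacet
facet normal -0.574 0.769 -0.282
outer loop
vertex -1.105 2.924 -3.183
vertex -1.47 2.826 -2.707
vertex -0.06 4.238 -1.726
endloop
endfacet
facet normal -0.369 -0.814 -0.449
outer loop
vertex -1.47 2.826 -2.707
vertex -0.84 2.522 -2.674
vertex -1.36 2.5 -2.206
endloop
endfacet
facet normal -0.767 0.447 0.459
outer loop
vertex -1.47 2.826 -2.707
vertex -1.36 2.5 -2.206
vertex -0.06 4.238 -1.726
endloop
endfacet
facet normal -0.371 -0.812 -0.450
outer loop
vertex -1.36 2.5 -2.206
vertex -0.84 2.522 -2.674
vertex -0.859 2.19 -2.059
endloop
endfacet
facet normal -0.302 -0.037 0.952
outer loop
vertex -1.36 2.5 -2.206
vertex -0.859 2.19 -2.059
vertex -0.06 4.238 -1.726
endloop
endfacet
facet normal -0.369 -0.813 -0.450
outer loop
vertex -0.859 2.19 -2.059
vertex -0.84 2.522 -2.674
vertex -0.344 2.131 -2.375
endloop
endfacet
facet normal 0.469 -0.317 0.824
outer loop
vertex -0.859 2.19 -2.059
vertex -0.344 2.131 -2.375
vertex -0.06 4.238 -1.726
endloop
endfacet
facet normal -0.370 -0.813 -0.450
outer loop
vertex -0.344 2.131 -2.375
vertex -0.84 2.522 -2.674
vertex -0.202 2.366 -2.916
endloop
endfacet
facet normal 0.967 -0.184 0.174
outer loop
vertex -0.344 2.131 -2.375
vertex -0.202 2.366 -2.916
vertex -0.06 4.238 -1.726
endloop
endfacet
facet normal -0.369 -0.813 -0.450
outer loop
vertex -0.202 2.366 -2.916
vertex -0.84 2.522 -2.674
vertex -0.541 2.719 -3.276
endloop
endfacet
facet normal 0.818 0.263 -0.512
outer loop
vertex -0.202 2.366 -2.916
vertex -0.541 2.719 -3.276
vertex -0.06 4.238 -1.726
endloop
endfacet
facet normal 0.290 0.954 -0.079
outer loop
vertex -3.895 3.119 -3.541
vertex -3.978 3.199 -2.878
vertex -3.384 2.998 -3.121
endloop
endfacet
facet normal 0.604 0.550 -0.577
outer loop
vertex -3.895 3.119 -3.541
vertex -3.384 2.998 -3.121
vertex -3.5 2.583 -3.638
endloop
endfacet
facet normal 0.091 0.242 -0.966
outer loop
vertex -3.895 3.119 -3.541
vertex -3.5 2.583 -3.638
vertex -4.166 2.527 -3.715
endloop
endfacet
facet normal -0.539 0.455 -0.709
outer loop
vertex -3.895 3.119 -3.541
vertex -4.166 2.527 -3.715
vertex -4.462 2.908 -3.245
endloop
endfacet
facet normal -0.417 0.895 -0.160
outer loop
vertex -3.895 3.119 -3.541
vertex -4.462 2.908 -3.245
vertex -3.978 3.199 -2.878
endloop
endfacet
facet normal 0.969 0.035 -0.246
outer loop
vertex -3.5 2.583 -3.638
vertex -3.384 2.998 -3.121
vertex -3.338 2.332 -3.035
endloop
endfacet
facet normal 0.462 0.688 0.560
outer loop
vertex -3.384 2.998 -3.121
vertex -3.978 3.199 -2.878
vertex -3.634 2.713 -2.565
endloop
endfacet
facet normal -0.682 0.592 0.430
outer loop
vertex -3.978 3.199 -2.878
vertex -4.462 2.908 -3.245
vertex -4.3 2.657 -2.642
endloop
endfacet
facet normal -0.881 -0.120 -0.458
outer loop
vertex -4.462 2.908 -3.245
vertex -4.166 2.527 -3.715
vertex -4.416 2.242 -3.159
endloop
endfacet
facet normal 0.140 -0.464 -0.875
outer loop
vertex -4.166 2.527 -3.715
vertex -3.5 2.583 -3.638
vertex -3.822 2.041 -3.402
endloop
endfacet
facet normal 0.539 -0.455 0.709
outer loop
vertex -3.905 2.121 -2.739
vertex -3.338 2.332 -3.035
vertex -3.634 2.713 -2.565
endloop
endfacet
facet normal -0.091 -0.242 0.966
outer loop
vertex -3.905 2.121 -2.739
vertex -3.634 2.713 -2.565
vertex -4.3 2.657 -2.642
endloop
endfacet
facet normal -0.604 -0.550 0.577
outer loop
vertex -3.905 2.121 -2.739
vertex -4.3 2.657 -2.642
vertex -4.416 2.242 -3.159
endloop
endfacet
facet normal -0.290 -0.954 0.079
outer loop
vertex -3.905 2.121 -2.739
vertex -4.416 2.242 -3.159
vertex -3.822 2.041 -3.402
endloop
endfacet
facet normal 0.417 -0.895 0.160
outer loop
vertex -3.905 2.121 -2.739
vertex -3.822 2.041 -3.402
vertex -3.338 2.332 -3.035
endloop
endfacet
facet normal 0.881 0.120 0.458
outer loop
vertex -3.634 2.713 -2.565
vertex -3.338 2.332 -3.035
vertex -3.384 2.998 -3.121
endloop
endfacet
facet normal -0.140 0.464 0.875
outer loop
vertex -4.3 2.657 -2.642
vertex -3.634 2.713 -2.565
vertex -3.978 3.199 -2.878
endloop
endfacet
facet normal -0.969 -0.035 0.246
outer loop
vertex -4.416 2.242 -3.159
vertex -4.3 2.657 -2.642
vertex -4.462 2.908 -3.245
endloop
endfacet
facet normal -0.462 -0.688 -0.560
outer loop
vertex -3.822 2.041 -3.402
vertex -4.416 2.242 -3.159
vertex -4.166 2.527 -3.715
endloop
endfacet
facet normal 0.682 -0.592 -0.430
outer loop
vertex -3.338 2.332 -3.035
vertex -3.822 2.041 -3.402
vertex -3.5 2.583 -3.638
endloop
endfacet

endsolid


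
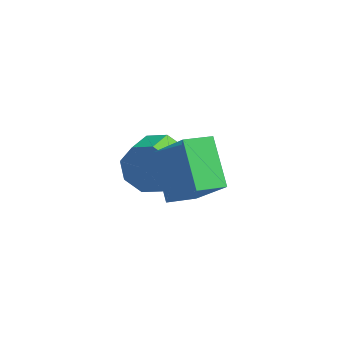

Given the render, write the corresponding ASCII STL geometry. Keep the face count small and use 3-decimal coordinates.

solid 
facet normal -0.068 0.913 -0.402
outer loop
vertex -0.962 0.732 -1.055
vertex -1.664 0.408 -1.673
vertex -1.659 0.807 -0.767
endloop
endfacet
facet normal 0.387 0.395 0.833
outer loop
vertex -0.962 0.732 -1.055
vertex -1.659 0.807 -0.767
vertex -0.874 -0.465 -0.528
endloop
endfacet
facet normal 0.386 0.395 0.834
outer loop
vertex -0.874 -0.465 -0.528
vertex -1.659 0.807 -0.767
vertex -1.571 -0.389 -0.241
endloop
endfacet
facet normal 0.066 -0.913 0.402
outer loop
vertex -0.874 -0.465 -0.528
vertex -1.571 -0.389 -0.241
vertex -1.576 -0.788 -1.147
endloop
endfacet
facet normal -0.066 0.913 -0.402
outer loop
vertex -1.659 0.807 -0.767
vertex -1.664 0.408 -1.673
vertex -2.359 0.649 -1.011
endloop
endfacet
facet normal -0.378 0.349 0.857
outer loop
vertex -1.659 0.807 -0.767
vertex -2.359 0.649 -1.011
vertex -1.571 -0.389 -0.241
endloop
endfacet
facet normal -0.377 0.350 0.858
outer loop
vertex -1.571 -0.389 -0.241
vertex -2.359 0.649 -1.011
vertex -2.271 -0.547 -0.484
endloop
endfacet
facet normal 0.067 -0.913 0.402
outer loop
vertex -1.571 -0.389 -0.241
vertex -2.271 -0.547 -0.484
vertex -1.576 -0.788 -1.147
endloop
endfacet
facet normal -0.066 0.913 -0.402
outer loop
vertex -2.359 0.649 -1.011
vertex -1.664 0.408 -1.673
vertex -2.652 0.35 -1.642
endloop
endfacet
facet normal -0.920 0.100 0.380
outer loop
vertex -2.359 0.649 -1.011
vertex -2.652 0.35 -1.642
vertex -2.271 -0.547 -0.484
endloop
endfacet
facet normal -0.920 0.099 0.379
outer loop
vertex -2.271 -0.547 -0.484
vertex -2.652 0.35 -1.642
vertex -2.564 -0.847 -1.116
endloop
endfacet
facet normal 0.067 -0.913 0.402
outer loop
vertex -2.271 -0.547 -0.484
vertex -2.564 -0.847 -1.116
vertex -1.576 -0.788 -1.147
endloop
endfacet
facet normal -0.066 0.913 -0.402
outer loop
vertex -2.652 0.35 -1.642
vertex -1.664 0.408 -1.673
vertex -2.366 0.085 -2.292
endloop
endfacet
facet normal -0.924 -0.209 -0.321
outer loop
vertex -2.652 0.35 -1.642
vertex -2.366 0.085 -2.292
vertex -2.564 -0.847 -1.116
endloop
endfacet
facet normal -0.923 -0.209 -0.321
outer loop
vertex -2.564 -0.847 -1.116
vertex -2.366 0.085 -2.292
vertex -2.278 -1.112 -1.765
endloop
endfacet
facet normal 0.067 -0.913 0.402
outer loop
vertex -2.564 -0.847 -1.116
vertex -2.278 -1.112 -1.765
vertex -1.576 -0.788 -1.147
endloop
endfacet
facet normal -0.066 0.913 -0.402
outer loop
vertex -2.366 0.085 -2.292
vertex -1.664 0.408 -1.673
vertex -1.669 0.009 -2.579
endloop
endfacet
facet normal -0.386 -0.395 -0.833
outer loop
vertex -2.366 0.085 -2.292
vertex -1.669 0.009 -2.579
vertex -2.278 -1.112 -1.765
endloop
endfacet
facet normal -0.387 -0.395 -0.833
outer loop
vertex -2.278 -1.112 -1.765
vertex -1.669 0.009 -2.579
vertex -1.581 -1.187 -2.053
endloop
endfacet
facet normal 0.068 -0.913 0.402
outer loop
vertex -2.278 -1.112 -1.765
vertex -1.581 -1.187 -2.053
vertex -1.576 -0.788 -1.147
endloop
endfacet
facet normal -0.067 0.913 -0.402
outer loop
vertex -1.669 0.009 -2.579
vertex -1.664 0.408 -1.673
vertex -0.969 0.167 -2.336
endloop
endfacet
facet normal 0.377 -0.350 -0.858
outer loop
vertex -1.669 0.009 -2.579
vertex -0.969 0.167 -2.336
vertex -1.581 -1.187 -2.053
endloop
endfacet
facet normal 0.378 -0.350 -0.857
outer loop
vertex -1.581 -1.187 -2.053
vertex -0.969 0.167 -2.336
vertex -0.881 -1.029 -1.809
endloop
endfacet
facet normal 0.066 -0.913 0.402
outer loop
vertex -1.581 -1.187 -2.053
vertex -0.881 -1.029 -1.809
vertex -1.576 -0.788 -1.147
endloop
endfacet
facet normal -0.067 0.913 -0.402
outer loop
vertex -0.969 0.167 -2.336
vertex -1.664 0.408 -1.673
vertex -0.676 0.467 -1.704
endloop
endfacet
facet normal 0.920 -0.099 -0.379
outer loop
vertex -0.969 0.167 -2.336
vertex -0.676 0.467 -1.704
vertex -0.881 -1.029 -1.809
endloop
endfacet
facet normal 0.920 -0.099 -0.380
outer loop
vertex -0.881 -1.029 -1.809
vertex -0.676 0.467 -1.704
vertex -0.588 -0.73 -1.178
endloop
endfacet
facet normal 0.066 -0.913 0.402
outer loop
vertex -0.881 -1.029 -1.809
vertex -0.588 -0.73 -1.178
vertex -1.576 -0.788 -1.147
endloop
endfacet
facet normal -0.067 0.913 -0.402
outer loop
vertex -0.676 0.467 -1.704
vertex -1.664 0.408 -1.673
vertex -0.962 0.732 -1.055
endloop
endfacet
facet normal 0.923 0.209 0.322
outer loop
vertex -0.676 0.467 -1.704
vertex -0.962 0.732 -1.055
vertex -0.588 -0.73 -1.178
endloop
endfacet
facet normal 0.924 0.209 0.321
outer loop
vertex -0.588 -0.73 -1.178
vertex -0.962 0.732 -1.055
vertex -0.874 -0.465 -0.528
endloop
endfacet
facet normal 0.066 -0.913 0.402
outer loop
vertex -0.588 -0.73 -1.178
vertex -0.874 -0.465 -0.528
vertex -1.576 -0.788 -1.147
endloop
endfacet
facet normal -0.565 0.623 0.541
outer loop
vertex 0.414 -2.139 2.823
vertex 1.038 -1.275 2.48
vertex -0.766 -1.888 1.303
endloop
endfacet
facet normal -0.558 -0.772 0.306
outer loop
vertex 0.302 -3.065 0.28
vertex 0.414 -2.139 2.823
vertex -0.766 -1.888 1.303
endloop
endfacet
facet normal -0.565 0.623 0.541
outer loop
vertex -0.766 -1.888 1.303
vertex 1.038 -1.275 2.48
vertex -0.141 -1.024 0.961
endloop
endfacet
facet normal -0.608 0.130 -0.783
outer loop
vertex -0.141 -1.024 0.961
vertex 0.302 -3.065 0.28
vertex -0.766 -1.888 1.303
endloop
endfacet
facet normal 0.608 -0.129 0.783
outer loop
vertex 0.414 -2.139 2.823
vertex 2.106 -2.452 1.457
vertex 1.038 -1.275 2.48
endloop
endfacet
facet normal -0.558 -0.772 0.306
outer loop
vertex 1.481 -3.316 1.799
vertex 0.414 -2.139 2.823
vertex 0.302 -3.065 0.28
endloop
endfacet
facet normal 0.608 -0.130 0.783
outer loop
vertex 1.481 -3.316 1.799
vertex 2.106 -2.452 1.457
vertex 0.414 -2.139 2.823
endloop
endfacet
facet normal 0.558 0.772 -0.305
outer loop
vertex 1.038 -1.275 2.48
vertex 2.106 -2.452 1.457
vertex -0.141 -1.024 0.961
endloop
endfacet
facet normal -0.609 0.129 -0.783
outer loop
vertex 0.926 -2.201 -0.063
vertex 0.302 -3.065 0.28
vertex -0.141 -1.024 0.961
endloop
endfacet
facet normal 0.558 0.772 -0.306
outer loop
vertex -0.141 -1.024 0.961
vertex 2.106 -2.452 1.457
vertex 0.926 -2.201 -0.063
endloop
endfacet
facet normal 0.565 -0.623 -0.541
outer loop
vertex 0.926 -2.201 -0.063
vertex 1.481 -3.316 1.799
vertex 0.302 -3.065 0.28
endloop
endfacet
facet normal 0.565 -0.623 -0.541
outer loop
vertex 2.106 -2.452 1.457
vertex 1.481 -3.316 1.799
vertex 0.926 -2.201 -0.063
endloop
endfacet

endsolid


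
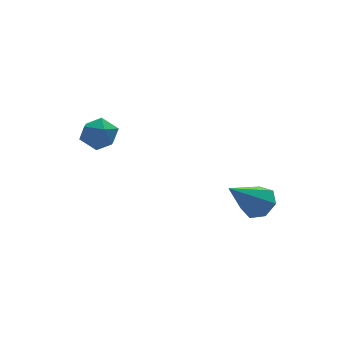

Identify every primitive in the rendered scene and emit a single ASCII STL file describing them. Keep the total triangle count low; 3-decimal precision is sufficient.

solid 
facet normal 0.684 0.282 -0.673
outer loop
vertex 2.25 -3.389 0.494
vertex 1.8 -2.785 0.29
vertex 2.354 -2.817 0.839
endloop
endfacet
facet normal 0.449 -0.520 0.727
outer loop
vertex 2.25 -3.389 0.494
vertex 2.354 -2.817 0.839
vertex 0.42 -3.355 1.65
endloop
endfacet
facet normal 0.684 0.282 -0.673
outer loop
vertex 2.354 -2.817 0.839
vertex 1.8 -2.785 0.29
vertex 2.041 -2.22 0.771
endloop
endfacet
facet normal 0.309 0.266 0.913
outer loop
vertex 2.354 -2.817 0.839
vertex 2.041 -2.22 0.771
vertex 0.42 -3.355 1.65
endloop
endfacet
facet normal 0.684 0.282 -0.673
outer loop
vertex 2.041 -2.22 0.771
vertex 1.8 -2.785 0.29
vertex 1.547 -2.049 0.341
endloop
endfacet
facet normal -0.233 0.781 0.579
outer loop
vertex 2.041 -2.22 0.771
vertex 1.547 -2.049 0.341
vertex 0.42 -3.355 1.65
endloop
endfacet
facet normal 0.684 0.282 -0.673
outer loop
vertex 1.547 -2.049 0.341
vertex 1.8 -2.785 0.29
vertex 1.244 -2.433 -0.128
endloop
endfacet
facet normal -0.769 0.638 -0.026
outer loop
vertex 1.547 -2.049 0.341
vertex 1.244 -2.433 -0.128
vertex 0.42 -3.355 1.65
endloop
endfacet
facet normal 0.684 0.281 -0.673
outer loop
vertex 1.244 -2.433 -0.128
vertex 1.8 -2.785 0.29
vertex 1.36 -3.082 -0.281
endloop
endfacet
facet normal -0.895 -0.055 -0.443
outer loop
vertex 1.244 -2.433 -0.128
vertex 1.36 -3.082 -0.281
vertex 0.42 -3.355 1.65
endloop
endfacet
facet normal 0.683 0.283 -0.673
outer loop
vertex 1.36 -3.082 -0.281
vertex 1.8 -2.785 0.29
vertex 1.808 -3.507 -0.005
endloop
endfacet
facet normal -0.515 -0.777 -0.361
outer loop
vertex 1.36 -3.082 -0.281
vertex 1.808 -3.507 -0.005
vertex 0.42 -3.355 1.65
endloop
endfacet
facet normal 0.684 0.282 -0.673
outer loop
vertex 1.808 -3.507 -0.005
vertex 1.8 -2.785 0.29
vertex 2.25 -3.389 0.494
endloop
endfacet
facet normal 0.083 -0.984 0.160
outer loop
vertex 1.808 -3.507 -0.005
vertex 2.25 -3.389 0.494
vertex 0.42 -3.355 1.65
endloop
endfacet
facet normal -0.861 0.427 0.276
outer loop
vertex -3.857 1.291 2.445
vertex -3.718 1.069 3.222
vertex -3.447 1.793 2.948
endloop
endfacet
facet normal -0.580 0.762 -0.287
outer loop
vertex -3.857 1.291 2.445
vertex -3.447 1.793 2.948
vertex -3.195 1.693 2.174
endloop
endfacet
facet normal -0.507 0.286 -0.813
outer loop
vertex -3.857 1.291 2.445
vertex -3.195 1.693 2.174
vertex -3.31 0.907 1.969
endloop
endfacet
facet normal -0.742 -0.344 -0.575
outer loop
vertex -3.857 1.291 2.445
vertex -3.31 0.907 1.969
vertex -3.633 0.521 2.617
endloop
endfacet
facet normal -0.961 -0.258 0.098
outer loop
vertex -3.857 1.291 2.445
vertex -3.633 0.521 2.617
vertex -3.718 1.069 3.222
endloop
endfacet
facet normal 0.070 0.992 -0.105
outer loop
vertex -3.195 1.693 2.174
vertex -3.447 1.793 2.948
vertex -2.647 1.719 2.783
endloop
endfacet
facet normal -0.384 0.449 0.807
outer loop
vertex -3.447 1.793 2.948
vertex -3.718 1.069 3.222
vertex -2.97 1.333 3.431
endloop
endfacet
facet normal -0.546 -0.658 0.519
outer loop
vertex -3.718 1.069 3.222
vertex -3.633 0.521 2.617
vertex -3.085 0.547 3.226
endloop
endfacet
facet normal -0.192 -0.798 -0.571
outer loop
vertex -3.633 0.521 2.617
vertex -3.31 0.907 1.969
vertex -2.833 0.447 2.452
endloop
endfacet
facet normal 0.189 0.222 -0.957
outer loop
vertex -3.31 0.907 1.969
vertex -3.195 1.693 2.174
vertex -2.562 1.171 2.178
endloop
endfacet
facet normal 0.742 0.344 0.575
outer loop
vertex -2.423 0.949 2.955
vertex -2.647 1.719 2.783
vertex -2.97 1.333 3.431
endloop
endfacet
facet normal 0.507 -0.286 0.813
outer loop
vertex -2.423 0.949 2.955
vertex -2.97 1.333 3.431
vertex -3.085 0.547 3.226
endloop
endfacet
facet normal 0.580 -0.762 0.287
outer loop
vertex -2.423 0.949 2.955
vertex -3.085 0.547 3.226
vertex -2.833 0.447 2.452
endloop
endfacet
facet normal 0.861 -0.427 -0.276
outer loop
vertex -2.423 0.949 2.955
vertex -2.833 0.447 2.452
vertex -2.562 1.171 2.178
endloop
endfacet
facet normal 0.961 0.258 -0.098
outer loop
vertex -2.423 0.949 2.955
vertex -2.562 1.171 2.178
vertex -2.647 1.719 2.783
endloop
endfacet
facet normal 0.192 0.798 0.571
outer loop
vertex -2.97 1.333 3.431
vertex -2.647 1.719 2.783
vertex -3.447 1.793 2.948
endloop
endfacet
facet normal -0.189 -0.222 0.957
outer loop
vertex -3.085 0.547 3.226
vertex -2.97 1.333 3.431
vertex -3.718 1.069 3.222
endloop
endfacet
facet normal -0.070 -0.992 0.105
outer loop
vertex -2.833 0.447 2.452
vertex -3.085 0.547 3.226
vertex -3.633 0.521 2.617
endloop
endfacet
facet normal 0.384 -0.449 -0.807
outer loop
vertex -2.562 1.171 2.178
vertex -2.833 0.447 2.452
vertex -3.31 0.907 1.969
endloop
endfacet
facet normal 0.546 0.658 -0.519
outer loop
vertex -2.647 1.719 2.783
vertex -2.562 1.171 2.178
vertex -3.195 1.693 2.174
endloop
endfacet

endsolid


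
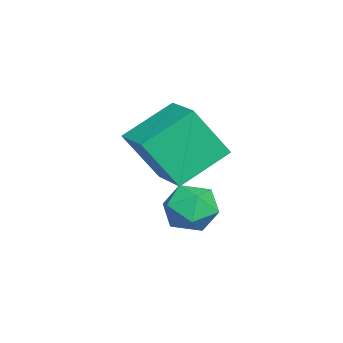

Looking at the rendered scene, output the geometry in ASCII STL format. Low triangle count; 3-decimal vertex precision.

solid 
facet normal -0.667 -0.628 0.400
outer loop
vertex -3.103 2.0 0.288
vertex -2.461 1.222 0.137
vertex -2.43 1.746 1.011
endloop
endfacet
facet normal -0.728 0.024 0.686
outer loop
vertex -3.103 2.0 0.288
vertex -2.43 1.746 1.011
vertex -2.601 2.728 0.795
endloop
endfacet
facet normal -0.861 0.484 0.157
outer loop
vertex -3.103 2.0 0.288
vertex -2.601 2.728 0.795
vertex -2.738 2.811 -0.212
endloop
endfacet
facet normal -0.883 0.116 -0.455
outer loop
vertex -3.103 2.0 0.288
vertex -2.738 2.811 -0.212
vertex -2.651 1.879 -0.619
endloop
endfacet
facet normal -0.763 -0.571 -0.304
outer loop
vertex -3.103 2.0 0.288
vertex -2.651 1.879 -0.619
vertex -2.461 1.222 0.137
endloop
endfacet
facet normal -0.100 0.197 0.975
outer loop
vertex -2.601 2.728 0.795
vertex -2.43 1.746 1.011
vertex -1.649 2.401 0.959
endloop
endfacet
facet normal -0.002 -0.858 0.514
outer loop
vertex -2.43 1.746 1.011
vertex -2.461 1.222 0.137
vertex -1.562 1.469 0.552
endloop
endfacet
facet normal -0.155 -0.765 -0.626
outer loop
vertex -2.461 1.222 0.137
vertex -2.651 1.879 -0.619
vertex -1.699 1.552 -0.455
endloop
endfacet
facet normal -0.349 0.347 -0.870
outer loop
vertex -2.651 1.879 -0.619
vertex -2.738 2.811 -0.212
vertex -1.87 2.534 -0.671
endloop
endfacet
facet normal -0.314 0.942 0.120
outer loop
vertex -2.738 2.811 -0.212
vertex -2.601 2.728 0.795
vertex -1.839 3.058 0.203
endloop
endfacet
facet normal 0.883 -0.116 0.455
outer loop
vertex -1.197 2.28 0.052
vertex -1.649 2.401 0.959
vertex -1.562 1.469 0.552
endloop
endfacet
facet normal 0.861 -0.484 -0.157
outer loop
vertex -1.197 2.28 0.052
vertex -1.562 1.469 0.552
vertex -1.699 1.552 -0.455
endloop
endfacet
facet normal 0.728 -0.024 -0.686
outer loop
vertex -1.197 2.28 0.052
vertex -1.699 1.552 -0.455
vertex -1.87 2.534 -0.671
endloop
endfacet
facet normal 0.667 0.628 -0.400
outer loop
vertex -1.197 2.28 0.052
vertex -1.87 2.534 -0.671
vertex -1.839 3.058 0.203
endloop
endfacet
facet normal 0.763 0.571 0.304
outer loop
vertex -1.197 2.28 0.052
vertex -1.839 3.058 0.203
vertex -1.649 2.401 0.959
endloop
endfacet
facet normal 0.349 -0.347 0.870
outer loop
vertex -1.562 1.469 0.552
vertex -1.649 2.401 0.959
vertex -2.43 1.746 1.011
endloop
endfacet
facet normal 0.314 -0.942 -0.120
outer loop
vertex -1.699 1.552 -0.455
vertex -1.562 1.469 0.552
vertex -2.461 1.222 0.137
endloop
endfacet
facet normal 0.100 -0.197 -0.975
outer loop
vertex -1.87 2.534 -0.671
vertex -1.699 1.552 -0.455
vertex -2.651 1.879 -0.619
endloop
endfacet
facet normal 0.002 0.858 -0.514
outer loop
vertex -1.839 3.058 0.203
vertex -1.87 2.534 -0.671
vertex -2.738 2.811 -0.212
endloop
endfacet
facet normal 0.155 0.765 0.626
outer loop
vertex -1.649 2.401 0.959
vertex -1.839 3.058 0.203
vertex -2.601 2.728 0.795
endloop
endfacet
facet normal -0.849 -0.495 -0.187
outer loop
vertex -3.313 1.426 4.212
vertex -3.569 2.561 2.368
vertex -2.235 -0.028 3.167
endloop
endfacet
facet normal 0.117 -0.521 0.846
outer loop
vertex -0.851 0.779 3.472
vertex -3.313 1.426 4.212
vertex -2.235 -0.028 3.167
endloop
endfacet
facet normal -0.848 -0.495 -0.187
outer loop
vertex -2.235 -0.028 3.167
vertex -3.569 2.561 2.368
vertex -2.49 1.107 1.324
endloop
endfacet
facet normal 0.516 -0.696 -0.500
outer loop
vertex -2.49 1.107 1.324
vertex -0.851 0.779 3.472
vertex -2.235 -0.028 3.167
endloop
endfacet
facet normal -0.516 0.696 0.500
outer loop
vertex -3.313 1.426 4.212
vertex -2.185 3.368 2.673
vertex -3.569 2.561 2.368
endloop
endfacet
facet normal 0.118 -0.520 0.846
outer loop
vertex -1.93 2.233 4.516
vertex -3.313 1.426 4.212
vertex -0.851 0.779 3.472
endloop
endfacet
facet normal -0.516 0.696 0.500
outer loop
vertex -1.93 2.233 4.516
vertex -2.185 3.368 2.673
vertex -3.313 1.426 4.212
endloop
endfacet
facet normal -0.117 0.520 -0.846
outer loop
vertex -3.569 2.561 2.368
vertex -2.185 3.368 2.673
vertex -2.49 1.107 1.324
endloop
endfacet
facet normal 0.516 -0.696 -0.500
outer loop
vertex -1.107 1.914 1.628
vertex -0.851 0.779 3.472
vertex -2.49 1.107 1.324
endloop
endfacet
facet normal -0.118 0.520 -0.846
outer loop
vertex -2.49 1.107 1.324
vertex -2.185 3.368 2.673
vertex -1.107 1.914 1.628
endloop
endfacet
facet normal 0.848 0.495 0.187
outer loop
vertex -1.107 1.914 1.628
vertex -1.93 2.233 4.516
vertex -0.851 0.779 3.472
endloop
endfacet
facet normal 0.849 0.495 0.187
outer loop
vertex -2.185 3.368 2.673
vertex -1.93 2.233 4.516
vertex -1.107 1.914 1.628
endloop
endfacet

endsolid


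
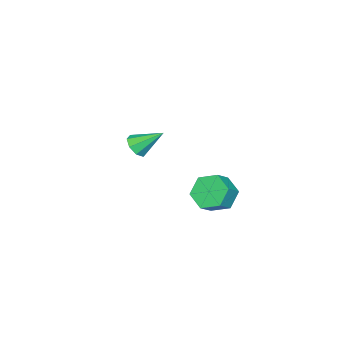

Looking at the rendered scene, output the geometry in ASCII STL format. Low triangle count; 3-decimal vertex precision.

solid 
facet normal 0.306 -0.713 -0.631
outer loop
vertex 0.175 -3.256 -3.13
vertex -0.189 -2.901 -3.708
vertex 0.518 -2.864 -3.407
endloop
endfacet
facet normal 0.585 0.059 0.809
outer loop
vertex 0.175 -3.256 -3.13
vertex 0.518 -2.864 -3.407
vertex -0.731 -1.639 -2.592
endloop
endfacet
facet normal 0.306 -0.713 -0.631
outer loop
vertex 0.518 -2.864 -3.407
vertex -0.189 -2.901 -3.708
vertex 0.447 -2.494 -3.86
endloop
endfacet
facet normal 0.762 0.555 0.334
outer loop
vertex 0.518 -2.864 -3.407
vertex 0.447 -2.494 -3.86
vertex -0.731 -1.639 -2.592
endloop
endfacet
facet normal 0.305 -0.713 -0.631
outer loop
vertex 0.447 -2.494 -3.86
vertex -0.189 -2.901 -3.708
vertex 0.003 -2.362 -4.224
endloop
endfacet
facet normal 0.426 0.883 -0.199
outer loop
vertex 0.447 -2.494 -3.86
vertex 0.003 -2.362 -4.224
vertex -0.731 -1.639 -2.592
endloop
endfacet
facet normal 0.306 -0.713 -0.631
outer loop
vertex 0.003 -2.362 -4.224
vertex -0.189 -2.901 -3.708
vertex -0.554 -2.546 -4.286
endloop
endfacet
facet normal -0.227 0.848 -0.478
outer loop
vertex 0.003 -2.362 -4.224
vertex -0.554 -2.546 -4.286
vertex -0.731 -1.639 -2.592
endloop
endfacet
facet normal 0.306 -0.713 -0.631
outer loop
vertex -0.554 -2.546 -4.286
vertex -0.189 -2.901 -3.708
vertex -0.897 -2.938 -4.01
endloop
endfacet
facet normal -0.813 0.473 -0.338
outer loop
vertex -0.554 -2.546 -4.286
vertex -0.897 -2.938 -4.01
vertex -0.731 -1.639 -2.592
endloop
endfacet
facet normal 0.306 -0.713 -0.631
outer loop
vertex -0.897 -2.938 -4.01
vertex -0.189 -2.901 -3.708
vertex -0.825 -3.308 -3.557
endloop
endfacet
facet normal -0.990 -0.024 0.138
outer loop
vertex -0.897 -2.938 -4.01
vertex -0.825 -3.308 -3.557
vertex -0.731 -1.639 -2.592
endloop
endfacet
facet normal 0.306 -0.712 -0.632
outer loop
vertex -0.825 -3.308 -3.557
vertex -0.189 -2.901 -3.708
vertex -0.381 -3.44 -3.193
endloop
endfacet
facet normal -0.654 -0.351 0.670
outer loop
vertex -0.825 -3.308 -3.557
vertex -0.381 -3.44 -3.193
vertex -0.731 -1.639 -2.592
endloop
endfacet
facet normal 0.307 -0.712 -0.631
outer loop
vertex -0.381 -3.44 -3.193
vertex -0.189 -2.901 -3.708
vertex 0.175 -3.256 -3.13
endloop
endfacet
facet normal -0.003 -0.317 0.948
outer loop
vertex -0.381 -3.44 -3.193
vertex 0.175 -3.256 -3.13
vertex -0.731 -1.639 -2.592
endloop
endfacet
facet normal -0.797 0.068 -0.600
outer loop
vertex 3.114 3.695 -4.163
vertex 2.488 3.765 -3.323
vertex 2.887 4.635 -3.754
endloop
endfacet
facet normal 0.564 0.440 -0.699
outer loop
vertex 3.114 3.695 -4.163
vertex 2.887 4.635 -3.754
vertex 3.919 3.625 -3.557
endloop
endfacet
facet normal 0.564 0.440 -0.699
outer loop
vertex 3.919 3.625 -3.557
vertex 2.887 4.635 -3.754
vertex 3.692 4.566 -3.148
endloop
endfacet
facet normal 0.797 -0.069 0.600
outer loop
vertex 3.919 3.625 -3.557
vertex 3.692 4.566 -3.148
vertex 3.292 3.695 -2.717
endloop
endfacet
facet normal -0.797 0.068 -0.600
outer loop
vertex 2.887 4.635 -3.754
vertex 2.488 3.765 -3.323
vertex 2.261 4.705 -2.914
endloop
endfacet
facet normal 0.095 0.995 -0.012
outer loop
vertex 2.887 4.635 -3.754
vertex 2.261 4.705 -2.914
vertex 3.692 4.566 -3.148
endloop
endfacet
facet normal 0.095 0.995 -0.011
outer loop
vertex 3.692 4.566 -3.148
vertex 2.261 4.705 -2.914
vertex 3.066 4.635 -2.308
endloop
endfacet
facet normal 0.797 -0.069 0.600
outer loop
vertex 3.692 4.566 -3.148
vertex 3.066 4.635 -2.308
vertex 3.292 3.695 -2.717
endloop
endfacet
facet normal -0.797 0.069 -0.600
outer loop
vertex 2.261 4.705 -2.914
vertex 2.488 3.765 -3.323
vertex 1.861 3.835 -2.483
endloop
endfacet
facet normal -0.469 0.556 0.687
outer loop
vertex 2.261 4.705 -2.914
vertex 1.861 3.835 -2.483
vertex 3.066 4.635 -2.308
endloop
endfacet
facet normal -0.469 0.556 0.687
outer loop
vertex 3.066 4.635 -2.308
vertex 1.861 3.835 -2.483
vertex 2.666 3.765 -1.877
endloop
endfacet
facet normal 0.797 -0.069 0.600
outer loop
vertex 3.066 4.635 -2.308
vertex 2.666 3.765 -1.877
vertex 3.292 3.695 -2.717
endloop
endfacet
facet normal -0.797 0.069 -0.600
outer loop
vertex 1.861 3.835 -2.483
vertex 2.488 3.765 -3.323
vertex 2.088 2.894 -2.892
endloop
endfacet
facet normal -0.564 -0.440 0.699
outer loop
vertex 1.861 3.835 -2.483
vertex 2.088 2.894 -2.892
vertex 2.666 3.765 -1.877
endloop
endfacet
facet normal -0.564 -0.440 0.699
outer loop
vertex 2.666 3.765 -1.877
vertex 2.088 2.894 -2.892
vertex 2.893 2.825 -2.286
endloop
endfacet
facet normal 0.797 -0.068 0.600
outer loop
vertex 2.666 3.765 -1.877
vertex 2.893 2.825 -2.286
vertex 3.292 3.695 -2.717
endloop
endfacet
facet normal -0.797 0.069 -0.600
outer loop
vertex 2.088 2.894 -2.892
vertex 2.488 3.765 -3.323
vertex 2.714 2.825 -3.732
endloop
endfacet
facet normal -0.094 -0.995 0.012
outer loop
vertex 2.088 2.894 -2.892
vertex 2.714 2.825 -3.732
vertex 2.893 2.825 -2.286
endloop
endfacet
facet normal -0.095 -0.995 0.012
outer loop
vertex 2.893 2.825 -2.286
vertex 2.714 2.825 -3.732
vertex 3.519 2.755 -3.126
endloop
endfacet
facet normal 0.797 -0.068 0.600
outer loop
vertex 2.893 2.825 -2.286
vertex 3.519 2.755 -3.126
vertex 3.292 3.695 -2.717
endloop
endfacet
facet normal -0.797 0.069 -0.600
outer loop
vertex 2.714 2.825 -3.732
vertex 2.488 3.765 -3.323
vertex 3.114 3.695 -4.163
endloop
endfacet
facet normal 0.469 -0.556 -0.687
outer loop
vertex 2.714 2.825 -3.732
vertex 3.114 3.695 -4.163
vertex 3.519 2.755 -3.126
endloop
endfacet
facet normal 0.469 -0.556 -0.687
outer loop
vertex 3.519 2.755 -3.126
vertex 3.114 3.695 -4.163
vertex 3.919 3.625 -3.557
endloop
endfacet
facet normal 0.797 -0.069 0.600
outer loop
vertex 3.519 2.755 -3.126
vertex 3.919 3.625 -3.557
vertex 3.292 3.695 -2.717
endloop
endfacet

endsolid


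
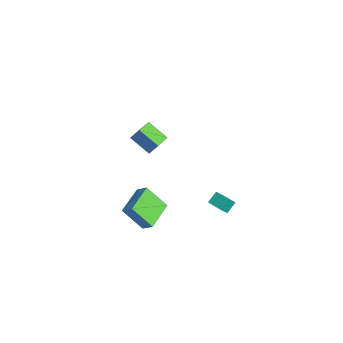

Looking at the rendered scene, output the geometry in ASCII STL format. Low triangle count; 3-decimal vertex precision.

solid 
facet normal -0.664 -0.369 -0.650
outer loop
vertex -3.182 -3.187 -3.365
vertex -4.285 -1.704 -3.08
vertex -2.346 -2.305 -4.719
endloop
endfacet
facet normal 0.590 -0.793 -0.152
outer loop
vertex -1.755 -1.976 -4.14
vertex -3.182 -3.187 -3.365
vertex -2.346 -2.305 -4.719
endloop
endfacet
facet normal -0.664 -0.369 -0.650
outer loop
vertex -2.346 -2.305 -4.719
vertex -4.285 -1.704 -3.08
vertex -3.449 -0.822 -4.434
endloop
endfacet
facet normal 0.459 0.485 -0.744
outer loop
vertex -3.449 -0.822 -4.434
vertex -1.755 -1.976 -4.14
vertex -2.346 -2.305 -4.719
endloop
endfacet
facet normal -0.459 -0.485 0.744
outer loop
vertex -3.182 -3.187 -3.365
vertex -3.694 -1.375 -2.501
vertex -4.285 -1.704 -3.08
endloop
endfacet
facet normal 0.590 -0.793 -0.152
outer loop
vertex -2.591 -2.858 -2.786
vertex -3.182 -3.187 -3.365
vertex -1.755 -1.976 -4.14
endloop
endfacet
facet normal -0.459 -0.485 0.744
outer loop
vertex -2.591 -2.858 -2.786
vertex -3.694 -1.375 -2.501
vertex -3.182 -3.187 -3.365
endloop
endfacet
facet normal -0.590 0.793 0.152
outer loop
vertex -4.285 -1.704 -3.08
vertex -3.694 -1.375 -2.501
vertex -3.449 -0.822 -4.434
endloop
endfacet
facet normal 0.459 0.485 -0.744
outer loop
vertex -2.858 -0.493 -3.855
vertex -1.755 -1.976 -4.14
vertex -3.449 -0.822 -4.434
endloop
endfacet
facet normal -0.590 0.793 0.152
outer loop
vertex -3.449 -0.822 -4.434
vertex -3.694 -1.375 -2.501
vertex -2.858 -0.493 -3.855
endloop
endfacet
facet normal 0.664 0.369 0.650
outer loop
vertex -2.858 -0.493 -3.855
vertex -2.591 -2.858 -2.786
vertex -1.755 -1.976 -4.14
endloop
endfacet
facet normal 0.664 0.369 0.650
outer loop
vertex -3.694 -1.375 -2.501
vertex -2.591 -2.858 -2.786
vertex -2.858 -0.493 -3.855
endloop
endfacet
facet normal -0.941 -0.338 0.016
outer loop
vertex -1.853 2.115 -2.851
vertex -2.044 2.612 -3.552
vertex -1.637 1.49 -3.352
endloop
endfacet
facet normal 0.216 -0.564 0.797
outer loop
vertex -0.696 1.828 -3.368
vertex -1.853 2.115 -2.851
vertex -1.637 1.49 -3.352
endloop
endfacet
facet normal -0.941 -0.338 0.016
outer loop
vertex -1.637 1.49 -3.352
vertex -2.044 2.612 -3.552
vertex -1.828 1.987 -4.053
endloop
endfacet
facet normal 0.260 -0.753 -0.605
outer loop
vertex -1.828 1.987 -4.053
vertex -0.696 1.828 -3.368
vertex -1.637 1.49 -3.352
endloop
endfacet
facet normal -0.260 0.753 0.605
outer loop
vertex -1.853 2.115 -2.851
vertex -1.103 2.95 -3.568
vertex -2.044 2.612 -3.552
endloop
endfacet
facet normal 0.216 -0.564 0.797
outer loop
vertex -0.912 2.453 -2.867
vertex -1.853 2.115 -2.851
vertex -0.696 1.828 -3.368
endloop
endfacet
facet normal -0.260 0.753 0.605
outer loop
vertex -0.912 2.453 -2.867
vertex -1.103 2.95 -3.568
vertex -1.853 2.115 -2.851
endloop
endfacet
facet normal -0.216 0.564 -0.797
outer loop
vertex -2.044 2.612 -3.552
vertex -1.103 2.95 -3.568
vertex -1.828 1.987 -4.053
endloop
endfacet
facet normal 0.260 -0.753 -0.605
outer loop
vertex -0.887 2.325 -4.069
vertex -0.696 1.828 -3.368
vertex -1.828 1.987 -4.053
endloop
endfacet
facet normal -0.216 0.564 -0.797
outer loop
vertex -1.828 1.987 -4.053
vertex -1.103 2.95 -3.568
vertex -0.887 2.325 -4.069
endloop
endfacet
facet normal 0.941 0.338 -0.016
outer loop
vertex -0.887 2.325 -4.069
vertex -0.912 2.453 -2.867
vertex -0.696 1.828 -3.368
endloop
endfacet
facet normal 0.941 0.338 -0.016
outer loop
vertex -1.103 2.95 -3.568
vertex -0.912 2.453 -2.867
vertex -0.887 2.325 -4.069
endloop
endfacet
facet normal -0.339 -0.433 -0.835
outer loop
vertex -2.476 -2.91 3.885
vertex -3.115 -2.036 3.692
vertex -1.418 -2.302 3.14
endloop
endfacet
facet normal 0.580 -0.795 0.175
outer loop
vertex -1.105 -1.904 3.908
vertex -2.476 -2.91 3.885
vertex -1.418 -2.302 3.14
endloop
endfacet
facet normal -0.339 -0.432 -0.836
outer loop
vertex -1.418 -2.302 3.14
vertex -3.115 -2.036 3.692
vertex -2.056 -1.427 2.947
endloop
endfacet
facet normal 0.740 0.425 -0.522
outer loop
vertex -2.056 -1.427 2.947
vertex -1.105 -1.904 3.908
vertex -1.418 -2.302 3.14
endloop
endfacet
facet normal -0.739 -0.425 0.522
outer loop
vertex -2.476 -2.91 3.885
vertex -2.802 -1.638 4.46
vertex -3.115 -2.036 3.692
endloop
endfacet
facet normal 0.581 -0.795 0.175
outer loop
vertex -2.164 -2.513 4.653
vertex -2.476 -2.91 3.885
vertex -1.105 -1.904 3.908
endloop
endfacet
facet normal -0.740 -0.425 0.521
outer loop
vertex -2.164 -2.513 4.653
vertex -2.802 -1.638 4.46
vertex -2.476 -2.91 3.885
endloop
endfacet
facet normal -0.581 0.795 -0.175
outer loop
vertex -3.115 -2.036 3.692
vertex -2.802 -1.638 4.46
vertex -2.056 -1.427 2.947
endloop
endfacet
facet normal 0.740 0.426 -0.521
outer loop
vertex -1.744 -1.03 3.715
vertex -1.105 -1.904 3.908
vertex -2.056 -1.427 2.947
endloop
endfacet
facet normal -0.580 0.795 -0.175
outer loop
vertex -2.056 -1.427 2.947
vertex -2.802 -1.638 4.46
vertex -1.744 -1.03 3.715
endloop
endfacet
facet normal 0.339 0.432 0.835
outer loop
vertex -1.744 -1.03 3.715
vertex -2.164 -2.513 4.653
vertex -1.105 -1.904 3.908
endloop
endfacet
facet normal 0.340 0.432 0.835
outer loop
vertex -2.802 -1.638 4.46
vertex -2.164 -2.513 4.653
vertex -1.744 -1.03 3.715
endloop
endfacet

endsolid


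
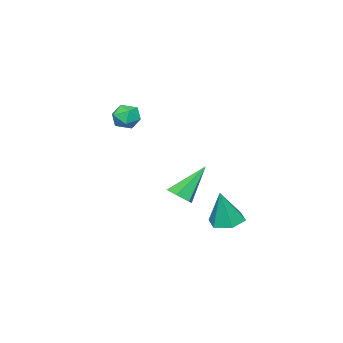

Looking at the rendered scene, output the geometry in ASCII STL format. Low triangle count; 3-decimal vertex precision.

solid 
facet normal -0.262 0.032 -0.965
outer loop
vertex 0.792 0.093 -4.585
vertex 0.287 -0.543 -4.469
vertex 0.012 0.224 -4.369
endloop
endfacet
facet normal 0.248 0.905 0.346
outer loop
vertex 0.792 0.093 -4.585
vertex 0.012 0.224 -4.369
vertex 0.753 -0.597 -2.751
endloop
endfacet
facet normal -0.262 0.032 -0.965
outer loop
vertex 0.012 0.224 -4.369
vertex 0.287 -0.543 -4.469
vertex -0.493 -0.412 -4.253
endloop
endfacet
facet normal -0.594 0.574 0.563
outer loop
vertex 0.012 0.224 -4.369
vertex -0.493 -0.412 -4.253
vertex 0.753 -0.597 -2.751
endloop
endfacet
facet normal -0.262 0.031 -0.965
outer loop
vertex -0.493 -0.412 -4.253
vertex 0.287 -0.543 -4.469
vertex -0.218 -1.178 -4.352
endloop
endfacet
facet normal -0.744 -0.341 0.575
outer loop
vertex -0.493 -0.412 -4.253
vertex -0.218 -1.178 -4.352
vertex 0.753 -0.597 -2.751
endloop
endfacet
facet normal -0.262 0.031 -0.965
outer loop
vertex -0.218 -1.178 -4.352
vertex 0.287 -0.543 -4.469
vertex 0.562 -1.309 -4.568
endloop
endfacet
facet normal -0.054 -0.928 0.369
outer loop
vertex -0.218 -1.178 -4.352
vertex 0.562 -1.309 -4.568
vertex 0.753 -0.597 -2.751
endloop
endfacet
facet normal -0.261 0.031 -0.965
outer loop
vertex 0.562 -1.309 -4.568
vertex 0.287 -0.543 -4.469
vertex 1.067 -0.673 -4.684
endloop
endfacet
facet normal 0.787 -0.598 0.151
outer loop
vertex 0.562 -1.309 -4.568
vertex 1.067 -0.673 -4.684
vertex 0.753 -0.597 -2.751
endloop
endfacet
facet normal -0.261 0.031 -0.965
outer loop
vertex 1.067 -0.673 -4.684
vertex 0.287 -0.543 -4.469
vertex 0.792 0.093 -4.585
endloop
endfacet
facet normal 0.938 0.319 0.140
outer loop
vertex 1.067 -0.673 -4.684
vertex 0.792 0.093 -4.585
vertex 0.753 -0.597 -2.751
endloop
endfacet
facet normal -0.172 0.814 0.555
outer loop
vertex 3.053 -2.944 1.598
vertex 2.761 -3.346 2.097
vertex 3.452 -3.211 2.113
endloop
endfacet
facet normal 0.409 0.900 0.150
outer loop
vertex 3.053 -2.944 1.598
vertex 3.452 -3.211 2.113
vertex 3.689 -3.208 1.45
endloop
endfacet
facet normal 0.216 0.819 -0.531
outer loop
vertex 3.053 -2.944 1.598
vertex 3.689 -3.208 1.45
vertex 3.144 -3.341 1.023
endloop
endfacet
facet normal -0.483 0.683 -0.548
outer loop
vertex 3.053 -2.944 1.598
vertex 3.144 -3.341 1.023
vertex 2.57 -3.426 1.423
endloop
endfacet
facet normal -0.723 0.679 0.124
outer loop
vertex 3.053 -2.944 1.598
vertex 2.57 -3.426 1.423
vertex 2.761 -3.346 2.097
endloop
endfacet
facet normal 0.870 0.380 0.313
outer loop
vertex 3.689 -3.208 1.45
vertex 3.452 -3.211 2.113
vertex 3.79 -3.774 1.857
endloop
endfacet
facet normal -0.069 0.240 0.968
outer loop
vertex 3.452 -3.211 2.113
vertex 2.761 -3.346 2.097
vertex 3.216 -3.859 2.257
endloop
endfacet
facet normal -0.963 0.022 0.270
outer loop
vertex 2.761 -3.346 2.097
vertex 2.57 -3.426 1.423
vertex 2.671 -3.992 1.83
endloop
endfacet
facet normal -0.574 0.027 -0.818
outer loop
vertex 2.57 -3.426 1.423
vertex 3.144 -3.341 1.023
vertex 2.908 -3.989 1.167
endloop
endfacet
facet normal 0.559 0.249 -0.791
outer loop
vertex 3.144 -3.341 1.023
vertex 3.689 -3.208 1.45
vertex 3.599 -3.854 1.183
endloop
endfacet
facet normal 0.483 -0.683 0.548
outer loop
vertex 3.307 -4.256 1.682
vertex 3.79 -3.774 1.857
vertex 3.216 -3.859 2.257
endloop
endfacet
facet normal -0.216 -0.819 0.531
outer loop
vertex 3.307 -4.256 1.682
vertex 3.216 -3.859 2.257
vertex 2.671 -3.992 1.83
endloop
endfacet
facet normal -0.409 -0.900 -0.150
outer loop
vertex 3.307 -4.256 1.682
vertex 2.671 -3.992 1.83
vertex 2.908 -3.989 1.167
endloop
endfacet
facet normal 0.172 -0.814 -0.555
outer loop
vertex 3.307 -4.256 1.682
vertex 2.908 -3.989 1.167
vertex 3.599 -3.854 1.183
endloop
endfacet
facet normal 0.723 -0.679 -0.124
outer loop
vertex 3.307 -4.256 1.682
vertex 3.599 -3.854 1.183
vertex 3.79 -3.774 1.857
endloop
endfacet
facet normal 0.574 -0.027 0.818
outer loop
vertex 3.216 -3.859 2.257
vertex 3.79 -3.774 1.857
vertex 3.452 -3.211 2.113
endloop
endfacet
facet normal -0.559 -0.249 0.791
outer loop
vertex 2.671 -3.992 1.83
vertex 3.216 -3.859 2.257
vertex 2.761 -3.346 2.097
endloop
endfacet
facet normal -0.870 -0.380 -0.313
outer loop
vertex 2.908 -3.989 1.167
vertex 2.671 -3.992 1.83
vertex 2.57 -3.426 1.423
endloop
endfacet
facet normal 0.069 -0.240 -0.968
outer loop
vertex 3.599 -3.854 1.183
vertex 2.908 -3.989 1.167
vertex 3.144 -3.341 1.023
endloop
endfacet
facet normal 0.963 -0.022 -0.270
outer loop
vertex 3.79 -3.774 1.857
vertex 3.599 -3.854 1.183
vertex 3.689 -3.208 1.45
endloop
endfacet
facet normal 0.585 -0.259 -0.768
outer loop
vertex 4.223 -0.662 -1.484
vertex 3.877 -0.301 -1.869
vertex 4.376 -0.057 -1.571
endloop
endfacet
facet normal 0.579 -0.029 0.815
outer loop
vertex 4.223 -0.662 -1.484
vertex 4.376 -0.057 -1.571
vertex 2.783 0.181 -0.431
endloop
endfacet
facet normal 0.585 -0.257 -0.769
outer loop
vertex 4.376 -0.057 -1.571
vertex 3.877 -0.301 -1.869
vertex 4.03 0.304 -1.955
endloop
endfacet
facet normal 0.410 0.819 0.401
outer loop
vertex 4.376 -0.057 -1.571
vertex 4.03 0.304 -1.955
vertex 2.783 0.181 -0.431
endloop
endfacet
facet normal 0.586 -0.257 -0.768
outer loop
vertex 4.03 0.304 -1.955
vertex 3.877 -0.301 -1.869
vertex 3.532 0.059 -2.253
endloop
endfacet
facet normal -0.334 0.921 -0.199
outer loop
vertex 4.03 0.304 -1.955
vertex 3.532 0.059 -2.253
vertex 2.783 0.181 -0.431
endloop
endfacet
facet normal 0.585 -0.259 -0.768
outer loop
vertex 3.532 0.059 -2.253
vertex 3.877 -0.301 -1.869
vertex 3.379 -0.546 -2.166
endloop
endfacet
facet normal -0.907 0.174 -0.384
outer loop
vertex 3.532 0.059 -2.253
vertex 3.379 -0.546 -2.166
vertex 2.783 0.181 -0.431
endloop
endfacet
facet normal 0.585 -0.259 -0.768
outer loop
vertex 3.379 -0.546 -2.166
vertex 3.877 -0.301 -1.869
vertex 3.724 -0.906 -1.782
endloop
endfacet
facet normal -0.737 -0.675 0.030
outer loop
vertex 3.379 -0.546 -2.166
vertex 3.724 -0.906 -1.782
vertex 2.783 0.181 -0.431
endloop
endfacet
facet normal 0.585 -0.259 -0.768
outer loop
vertex 3.724 -0.906 -1.782
vertex 3.877 -0.301 -1.869
vertex 4.223 -0.662 -1.484
endloop
endfacet
facet normal 0.005 -0.778 0.629
outer loop
vertex 3.724 -0.906 -1.782
vertex 4.223 -0.662 -1.484
vertex 2.783 0.181 -0.431
endloop
endfacet

endsolid
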